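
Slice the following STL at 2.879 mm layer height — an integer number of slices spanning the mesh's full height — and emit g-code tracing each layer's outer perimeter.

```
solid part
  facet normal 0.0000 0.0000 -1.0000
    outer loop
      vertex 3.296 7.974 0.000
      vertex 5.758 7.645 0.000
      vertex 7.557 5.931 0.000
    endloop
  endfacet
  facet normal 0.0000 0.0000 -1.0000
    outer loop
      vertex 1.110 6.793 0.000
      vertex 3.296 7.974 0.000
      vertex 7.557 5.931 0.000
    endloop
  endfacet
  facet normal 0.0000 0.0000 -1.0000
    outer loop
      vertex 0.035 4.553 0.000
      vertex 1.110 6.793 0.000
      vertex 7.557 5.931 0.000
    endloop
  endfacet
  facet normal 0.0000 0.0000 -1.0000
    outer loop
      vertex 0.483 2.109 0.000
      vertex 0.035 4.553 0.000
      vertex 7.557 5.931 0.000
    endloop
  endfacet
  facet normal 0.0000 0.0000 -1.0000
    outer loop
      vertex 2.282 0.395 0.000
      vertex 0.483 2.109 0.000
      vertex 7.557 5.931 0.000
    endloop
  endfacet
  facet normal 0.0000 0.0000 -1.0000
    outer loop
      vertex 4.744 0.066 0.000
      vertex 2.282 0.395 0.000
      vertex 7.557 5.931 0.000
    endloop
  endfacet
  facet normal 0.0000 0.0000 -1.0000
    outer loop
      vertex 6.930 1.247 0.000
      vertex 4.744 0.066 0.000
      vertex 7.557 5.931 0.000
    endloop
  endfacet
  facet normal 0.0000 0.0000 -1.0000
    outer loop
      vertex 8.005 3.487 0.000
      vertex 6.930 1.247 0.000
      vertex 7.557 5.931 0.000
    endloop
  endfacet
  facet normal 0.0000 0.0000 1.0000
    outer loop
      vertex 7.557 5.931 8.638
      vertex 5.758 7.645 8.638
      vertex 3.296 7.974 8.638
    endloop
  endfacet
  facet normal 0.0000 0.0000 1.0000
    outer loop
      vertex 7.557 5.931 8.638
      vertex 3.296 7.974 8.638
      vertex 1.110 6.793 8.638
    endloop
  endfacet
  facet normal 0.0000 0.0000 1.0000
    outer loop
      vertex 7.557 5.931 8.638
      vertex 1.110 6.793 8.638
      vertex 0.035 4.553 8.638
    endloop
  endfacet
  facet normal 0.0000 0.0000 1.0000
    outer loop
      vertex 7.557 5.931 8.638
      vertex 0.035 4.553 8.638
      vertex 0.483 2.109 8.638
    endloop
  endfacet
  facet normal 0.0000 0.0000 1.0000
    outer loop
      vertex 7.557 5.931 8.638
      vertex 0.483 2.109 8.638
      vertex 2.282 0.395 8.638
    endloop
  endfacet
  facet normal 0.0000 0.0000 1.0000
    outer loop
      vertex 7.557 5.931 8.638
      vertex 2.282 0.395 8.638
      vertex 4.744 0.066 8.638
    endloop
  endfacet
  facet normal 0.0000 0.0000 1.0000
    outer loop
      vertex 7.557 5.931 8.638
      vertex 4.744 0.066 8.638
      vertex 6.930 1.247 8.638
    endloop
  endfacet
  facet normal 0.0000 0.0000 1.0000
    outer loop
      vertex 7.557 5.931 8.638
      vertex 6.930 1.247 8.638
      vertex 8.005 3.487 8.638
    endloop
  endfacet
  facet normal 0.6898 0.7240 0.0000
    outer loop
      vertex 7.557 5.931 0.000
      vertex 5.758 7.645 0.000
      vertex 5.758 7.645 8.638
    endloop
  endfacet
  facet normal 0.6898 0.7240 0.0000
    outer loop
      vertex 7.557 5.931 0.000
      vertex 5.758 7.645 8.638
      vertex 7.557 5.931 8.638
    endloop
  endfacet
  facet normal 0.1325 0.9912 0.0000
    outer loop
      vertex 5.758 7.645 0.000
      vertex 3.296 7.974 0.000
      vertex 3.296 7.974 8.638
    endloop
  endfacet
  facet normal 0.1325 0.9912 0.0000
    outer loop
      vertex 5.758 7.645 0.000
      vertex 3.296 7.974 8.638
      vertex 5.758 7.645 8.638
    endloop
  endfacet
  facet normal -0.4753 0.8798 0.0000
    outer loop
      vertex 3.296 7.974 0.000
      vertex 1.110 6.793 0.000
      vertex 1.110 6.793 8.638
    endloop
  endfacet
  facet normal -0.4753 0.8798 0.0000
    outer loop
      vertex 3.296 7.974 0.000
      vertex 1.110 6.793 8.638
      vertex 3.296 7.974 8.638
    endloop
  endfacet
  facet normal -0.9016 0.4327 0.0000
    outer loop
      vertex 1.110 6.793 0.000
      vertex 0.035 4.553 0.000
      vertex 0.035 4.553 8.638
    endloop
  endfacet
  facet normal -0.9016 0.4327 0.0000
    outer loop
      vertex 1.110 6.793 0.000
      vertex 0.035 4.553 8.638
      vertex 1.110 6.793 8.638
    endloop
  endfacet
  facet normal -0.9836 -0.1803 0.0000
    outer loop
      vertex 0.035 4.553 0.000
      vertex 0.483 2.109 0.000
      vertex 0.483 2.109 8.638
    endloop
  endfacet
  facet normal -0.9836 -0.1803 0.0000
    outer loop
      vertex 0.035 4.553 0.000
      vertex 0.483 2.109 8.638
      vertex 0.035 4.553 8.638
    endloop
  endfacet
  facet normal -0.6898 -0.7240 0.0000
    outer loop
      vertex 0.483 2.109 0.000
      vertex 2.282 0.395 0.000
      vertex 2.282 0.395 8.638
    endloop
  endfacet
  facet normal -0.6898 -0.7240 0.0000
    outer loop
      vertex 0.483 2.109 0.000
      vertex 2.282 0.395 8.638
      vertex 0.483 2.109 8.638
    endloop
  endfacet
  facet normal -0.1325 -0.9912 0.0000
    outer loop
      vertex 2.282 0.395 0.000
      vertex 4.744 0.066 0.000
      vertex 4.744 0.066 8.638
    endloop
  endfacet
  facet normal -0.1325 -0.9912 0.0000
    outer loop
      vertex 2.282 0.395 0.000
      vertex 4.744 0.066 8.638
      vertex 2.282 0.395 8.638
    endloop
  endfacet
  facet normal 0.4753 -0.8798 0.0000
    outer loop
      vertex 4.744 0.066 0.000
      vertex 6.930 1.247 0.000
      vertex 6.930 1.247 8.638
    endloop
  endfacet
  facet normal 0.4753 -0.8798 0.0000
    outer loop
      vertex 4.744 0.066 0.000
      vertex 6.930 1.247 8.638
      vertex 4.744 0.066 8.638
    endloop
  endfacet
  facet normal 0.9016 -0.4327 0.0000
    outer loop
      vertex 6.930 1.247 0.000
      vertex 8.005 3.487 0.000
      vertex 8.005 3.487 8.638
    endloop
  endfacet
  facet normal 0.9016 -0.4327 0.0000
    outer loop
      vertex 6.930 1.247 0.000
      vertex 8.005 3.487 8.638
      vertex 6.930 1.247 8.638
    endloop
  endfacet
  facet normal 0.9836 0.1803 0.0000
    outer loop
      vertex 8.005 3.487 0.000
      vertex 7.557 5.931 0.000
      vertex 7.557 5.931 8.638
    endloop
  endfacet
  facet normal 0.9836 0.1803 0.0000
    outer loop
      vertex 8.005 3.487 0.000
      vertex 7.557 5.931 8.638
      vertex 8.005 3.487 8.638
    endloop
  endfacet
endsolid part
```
; perimeter-only toolpath
G21 ; units = mm
G90 ; absolute positioning
G28 ; home
; layer 1
G0 Z2.879
G0 X7.557 Y5.931
G1 X5.758 Y7.645
G1 X3.296 Y7.974
G1 X1.110 Y6.793
G1 X0.035 Y4.553
G1 X0.483 Y2.109
G1 X2.282 Y0.395
G1 X4.744 Y0.066
G1 X6.930 Y1.247
G1 X8.005 Y3.487
G1 X7.557 Y5.931
; layer 2
G0 Z5.759
G0 X7.557 Y5.931
G1 X5.758 Y7.645
G1 X3.296 Y7.974
G1 X1.110 Y6.793
G1 X0.035 Y4.553
G1 X0.483 Y2.109
G1 X2.282 Y0.395
G1 X4.744 Y0.066
G1 X6.930 Y1.247
G1 X8.005 Y3.487
G1 X7.557 Y5.931
; layer 3
G0 Z8.638
G0 X7.557 Y5.931
G1 X5.758 Y7.645
G1 X3.296 Y7.974
G1 X1.110 Y6.793
G1 X0.035 Y4.553
G1 X0.483 Y2.109
G1 X2.282 Y0.395
G1 X4.744 Y0.066
G1 X6.930 Y1.247
G1 X8.005 Y3.487
G1 X7.557 Y5.931
M2 ; end

The solid is a regular 10-sided prism (a cylinder approximated with 10 flat sides), circumscribed radius ≈ 4.02 mm, height ≈ 8.64 mm. Slicing at Δz = 2.879 mm — 3 equal slices spanning the solid's height, so layer i sits at z = i·h/3 — gives 3 non-empty perimeters. Each is a 10-segment closed polygon; G0 lifts to the layer z and rapids to the start vertex, then G1 traces the edges.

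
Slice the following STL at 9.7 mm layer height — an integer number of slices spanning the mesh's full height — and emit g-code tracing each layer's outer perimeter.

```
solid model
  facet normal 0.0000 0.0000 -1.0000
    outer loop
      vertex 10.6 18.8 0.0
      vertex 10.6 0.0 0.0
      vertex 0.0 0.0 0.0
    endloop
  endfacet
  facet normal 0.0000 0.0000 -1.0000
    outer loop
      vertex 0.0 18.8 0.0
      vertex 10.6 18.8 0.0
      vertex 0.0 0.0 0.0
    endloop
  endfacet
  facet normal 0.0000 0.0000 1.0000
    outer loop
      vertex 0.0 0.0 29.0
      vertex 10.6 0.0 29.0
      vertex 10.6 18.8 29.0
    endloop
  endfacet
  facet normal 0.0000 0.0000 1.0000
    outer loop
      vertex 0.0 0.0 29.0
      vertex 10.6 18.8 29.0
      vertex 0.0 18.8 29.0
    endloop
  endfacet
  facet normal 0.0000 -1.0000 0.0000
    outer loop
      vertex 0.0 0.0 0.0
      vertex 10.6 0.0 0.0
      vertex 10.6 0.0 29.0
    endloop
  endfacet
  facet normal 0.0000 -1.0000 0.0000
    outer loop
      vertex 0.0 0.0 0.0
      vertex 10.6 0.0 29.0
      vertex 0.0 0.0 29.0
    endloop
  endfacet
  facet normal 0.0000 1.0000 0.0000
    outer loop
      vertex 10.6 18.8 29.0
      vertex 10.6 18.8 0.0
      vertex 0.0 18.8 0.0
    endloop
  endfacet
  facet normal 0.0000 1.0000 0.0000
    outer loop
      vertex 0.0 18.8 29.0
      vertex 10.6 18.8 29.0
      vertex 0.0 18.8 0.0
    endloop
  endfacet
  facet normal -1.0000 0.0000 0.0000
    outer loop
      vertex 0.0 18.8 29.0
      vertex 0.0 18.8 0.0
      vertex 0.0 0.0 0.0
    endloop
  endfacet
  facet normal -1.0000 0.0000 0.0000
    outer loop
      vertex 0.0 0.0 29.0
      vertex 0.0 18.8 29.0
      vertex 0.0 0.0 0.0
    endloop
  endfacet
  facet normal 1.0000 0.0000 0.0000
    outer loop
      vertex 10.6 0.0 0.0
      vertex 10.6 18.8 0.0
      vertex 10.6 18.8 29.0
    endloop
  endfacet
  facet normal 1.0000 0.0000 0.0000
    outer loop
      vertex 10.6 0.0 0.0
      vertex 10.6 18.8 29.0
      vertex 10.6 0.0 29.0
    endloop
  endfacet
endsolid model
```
; perimeter-only toolpath
G21 ; units = mm
G90 ; absolute positioning
G28 ; home
; layer 1
G0 Z9.7
G0 X0.0 Y0.0
G1 X10.6 Y0.0
G1 X10.6 Y18.8
G1 X0.0 Y18.8
G1 X0.0 Y0.0
; layer 2
G0 Z19.3
G0 X0.0 Y0.0
G1 X10.6 Y0.0
G1 X10.6 Y18.8
G1 X0.0 Y18.8
G1 X0.0 Y0.0
; layer 3
G0 Z29.0
G0 X0.0 Y0.0
G1 X10.6 Y0.0
G1 X10.6 Y18.8
G1 X0.0 Y18.8
G1 X0.0 Y0.0
M2 ; end

The solid is a rectangular box, roughly 10.6 × 18.8 mm footprint and 29 mm tall. Slicing at Δz = 9.7 mm — 3 equal slices spanning the solid's height, so layer i sits at z = i·h/3 — gives 3 non-empty perimeters. Each is a 4-segment closed polygon; G0 lifts to the layer z and rapids to the start vertex, then G1 traces the edges.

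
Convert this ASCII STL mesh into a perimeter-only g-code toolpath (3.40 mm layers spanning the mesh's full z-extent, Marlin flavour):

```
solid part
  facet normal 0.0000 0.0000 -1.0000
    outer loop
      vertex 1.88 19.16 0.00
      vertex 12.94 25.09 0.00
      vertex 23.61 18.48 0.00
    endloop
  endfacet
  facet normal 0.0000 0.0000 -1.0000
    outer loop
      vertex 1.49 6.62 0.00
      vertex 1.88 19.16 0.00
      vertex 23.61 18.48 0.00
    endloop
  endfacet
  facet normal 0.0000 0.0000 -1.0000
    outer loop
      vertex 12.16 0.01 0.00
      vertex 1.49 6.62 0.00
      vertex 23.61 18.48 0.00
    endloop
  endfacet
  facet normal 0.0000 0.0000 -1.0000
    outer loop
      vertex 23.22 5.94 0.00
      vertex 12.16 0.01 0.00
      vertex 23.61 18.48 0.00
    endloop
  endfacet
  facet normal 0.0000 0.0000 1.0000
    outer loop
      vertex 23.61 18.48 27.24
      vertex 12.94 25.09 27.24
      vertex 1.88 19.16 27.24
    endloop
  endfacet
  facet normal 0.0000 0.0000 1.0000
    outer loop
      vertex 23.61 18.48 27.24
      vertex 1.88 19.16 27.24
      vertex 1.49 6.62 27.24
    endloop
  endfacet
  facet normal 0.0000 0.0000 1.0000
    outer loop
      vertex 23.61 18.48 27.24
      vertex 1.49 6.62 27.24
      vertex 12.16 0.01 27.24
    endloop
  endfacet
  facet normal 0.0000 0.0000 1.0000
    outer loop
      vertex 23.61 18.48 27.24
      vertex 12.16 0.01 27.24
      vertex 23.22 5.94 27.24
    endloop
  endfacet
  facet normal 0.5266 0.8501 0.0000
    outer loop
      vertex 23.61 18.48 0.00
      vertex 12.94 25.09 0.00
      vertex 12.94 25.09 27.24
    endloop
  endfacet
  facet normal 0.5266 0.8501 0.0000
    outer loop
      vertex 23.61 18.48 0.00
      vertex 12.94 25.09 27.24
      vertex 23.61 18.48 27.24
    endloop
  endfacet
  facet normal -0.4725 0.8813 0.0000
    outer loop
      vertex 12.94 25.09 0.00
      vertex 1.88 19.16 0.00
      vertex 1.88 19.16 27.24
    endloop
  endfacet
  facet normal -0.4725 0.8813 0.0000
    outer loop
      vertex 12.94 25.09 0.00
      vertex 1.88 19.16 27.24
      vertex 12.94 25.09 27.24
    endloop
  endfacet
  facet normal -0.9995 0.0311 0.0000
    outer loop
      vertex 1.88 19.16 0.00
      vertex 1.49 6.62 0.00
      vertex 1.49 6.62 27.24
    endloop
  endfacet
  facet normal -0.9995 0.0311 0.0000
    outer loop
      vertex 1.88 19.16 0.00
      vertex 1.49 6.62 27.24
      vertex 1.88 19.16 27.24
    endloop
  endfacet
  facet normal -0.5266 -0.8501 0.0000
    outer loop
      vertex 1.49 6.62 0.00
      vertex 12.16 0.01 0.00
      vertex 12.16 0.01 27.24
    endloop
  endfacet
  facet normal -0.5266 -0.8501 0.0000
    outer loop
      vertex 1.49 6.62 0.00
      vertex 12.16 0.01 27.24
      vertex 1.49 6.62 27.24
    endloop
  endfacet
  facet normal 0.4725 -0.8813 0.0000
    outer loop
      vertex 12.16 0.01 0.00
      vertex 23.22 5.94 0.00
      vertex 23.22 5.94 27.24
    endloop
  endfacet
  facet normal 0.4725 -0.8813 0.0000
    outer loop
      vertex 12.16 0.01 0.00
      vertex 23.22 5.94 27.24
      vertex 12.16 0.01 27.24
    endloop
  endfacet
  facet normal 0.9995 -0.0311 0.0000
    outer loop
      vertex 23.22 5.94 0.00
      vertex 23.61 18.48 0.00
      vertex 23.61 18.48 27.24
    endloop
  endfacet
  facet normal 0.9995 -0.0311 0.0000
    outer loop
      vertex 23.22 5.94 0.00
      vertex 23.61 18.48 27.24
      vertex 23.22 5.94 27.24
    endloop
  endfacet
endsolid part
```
; perimeter-only toolpath
G21 ; units = mm
G90 ; absolute positioning
G28 ; home
; layer 1
G0 Z3.40
G0 X23.61 Y18.48
G1 X12.94 Y25.09
G1 X1.88 Y19.16
G1 X1.49 Y6.62
G1 X12.16 Y0.01
G1 X23.22 Y5.94
G1 X23.61 Y18.48
; layer 2
G0 Z6.81
G0 X23.61 Y18.48
G1 X12.94 Y25.09
G1 X1.88 Y19.16
G1 X1.49 Y6.62
G1 X12.16 Y0.01
G1 X23.22 Y5.94
G1 X23.61 Y18.48
; layer 3
G0 Z10.21
G0 X23.61 Y18.48
G1 X12.94 Y25.09
G1 X1.88 Y19.16
G1 X1.49 Y6.62
G1 X12.16 Y0.01
G1 X23.22 Y5.94
G1 X23.61 Y18.48
; layer 4
G0 Z13.62
G0 X23.61 Y18.48
G1 X12.94 Y25.09
G1 X1.88 Y19.16
G1 X1.49 Y6.62
G1 X12.16 Y0.01
G1 X23.22 Y5.94
G1 X23.61 Y18.48
; layer 5
G0 Z17.02
G0 X23.61 Y18.48
G1 X12.94 Y25.09
G1 X1.88 Y19.16
G1 X1.49 Y6.62
G1 X12.16 Y0.01
G1 X23.22 Y5.94
G1 X23.61 Y18.48
; layer 6
G0 Z20.43
G0 X23.61 Y18.48
G1 X12.94 Y25.09
G1 X1.88 Y19.16
G1 X1.49 Y6.62
G1 X12.16 Y0.01
G1 X23.22 Y5.94
G1 X23.61 Y18.48
; layer 7
G0 Z23.83
G0 X23.61 Y18.48
G1 X12.94 Y25.09
G1 X1.88 Y19.16
G1 X1.49 Y6.62
G1 X12.16 Y0.01
G1 X23.22 Y5.94
G1 X23.61 Y18.48
; layer 8
G0 Z27.24
G0 X23.61 Y18.48
G1 X12.94 Y25.09
G1 X1.88 Y19.16
G1 X1.49 Y6.62
G1 X12.16 Y0.01
G1 X23.22 Y5.94
G1 X23.61 Y18.48
M2 ; end

The solid is a regular 6-sided prism (a cylinder approximated with 6 flat sides), circumscribed radius ≈ 12.6 mm, height ≈ 27.2 mm. Slicing at Δz = 3.40 mm — 8 equal slices spanning the solid's height, so layer i sits at z = i·h/8 — gives 8 non-empty perimeters. Each is a 6-segment closed polygon; G0 lifts to the layer z and rapids to the start vertex, then G1 traces the edges.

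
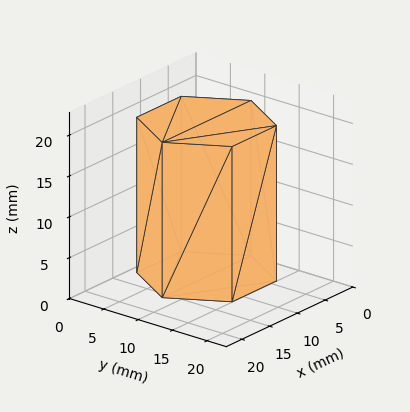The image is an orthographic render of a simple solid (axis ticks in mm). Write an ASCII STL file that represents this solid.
Reading the render: the shape is a regular 6-sided prism (a cylinder approximated with 6 flat sides), circumscribed radius ≈ 8 mm, height ≈ 19 mm (dimensions read to the nearest mm from the axis ticks). For the STL, each face is triangulated and given an outward normal.

solid part
  facet normal 0.0000 0.0000 -1.0000
    outer loop
      vertex 4.00 14.93 0.00
      vertex 12.00 14.93 0.00
      vertex 16.00 8.00 0.00
    endloop
  endfacet
  facet normal 0.0000 0.0000 -1.0000
    outer loop
      vertex 0.00 8.00 0.00
      vertex 4.00 14.93 0.00
      vertex 16.00 8.00 0.00
    endloop
  endfacet
  facet normal 0.0000 0.0000 -1.0000
    outer loop
      vertex 4.00 1.07 0.00
      vertex 0.00 8.00 0.00
      vertex 16.00 8.00 0.00
    endloop
  endfacet
  facet normal 0.0000 0.0000 -1.0000
    outer loop
      vertex 12.00 1.07 0.00
      vertex 4.00 1.07 0.00
      vertex 16.00 8.00 0.00
    endloop
  endfacet
  facet normal 0.0000 0.0000 1.0000
    outer loop
      vertex 16.00 8.00 19.00
      vertex 12.00 14.93 19.00
      vertex 4.00 14.93 19.00
    endloop
  endfacet
  facet normal 0.0000 0.0000 1.0000
    outer loop
      vertex 16.00 8.00 19.00
      vertex 4.00 14.93 19.00
      vertex 0.00 8.00 19.00
    endloop
  endfacet
  facet normal 0.0000 0.0000 1.0000
    outer loop
      vertex 16.00 8.00 19.00
      vertex 0.00 8.00 19.00
      vertex 4.00 1.07 19.00
    endloop
  endfacet
  facet normal 0.0000 0.0000 1.0000
    outer loop
      vertex 16.00 8.00 19.00
      vertex 4.00 1.07 19.00
      vertex 12.00 1.07 19.00
    endloop
  endfacet
  facet normal 0.8661 0.4999 0.0000
    outer loop
      vertex 16.00 8.00 0.00
      vertex 12.00 14.93 0.00
      vertex 12.00 14.93 19.00
    endloop
  endfacet
  facet normal 0.8661 0.4999 0.0000
    outer loop
      vertex 16.00 8.00 0.00
      vertex 12.00 14.93 19.00
      vertex 16.00 8.00 19.00
    endloop
  endfacet
  facet normal 0.0000 1.0000 0.0000
    outer loop
      vertex 12.00 14.93 0.00
      vertex 4.00 14.93 0.00
      vertex 4.00 14.93 19.00
    endloop
  endfacet
  facet normal 0.0000 1.0000 0.0000
    outer loop
      vertex 12.00 14.93 0.00
      vertex 4.00 14.93 19.00
      vertex 12.00 14.93 19.00
    endloop
  endfacet
  facet normal -0.8661 0.4999 0.0000
    outer loop
      vertex 4.00 14.93 0.00
      vertex 0.00 8.00 0.00
      vertex 0.00 8.00 19.00
    endloop
  endfacet
  facet normal -0.8661 0.4999 0.0000
    outer loop
      vertex 4.00 14.93 0.00
      vertex 0.00 8.00 19.00
      vertex 4.00 14.93 19.00
    endloop
  endfacet
  facet normal -0.8661 -0.4999 0.0000
    outer loop
      vertex 0.00 8.00 0.00
      vertex 4.00 1.07 0.00
      vertex 4.00 1.07 19.00
    endloop
  endfacet
  facet normal -0.8661 -0.4999 0.0000
    outer loop
      vertex 0.00 8.00 0.00
      vertex 4.00 1.07 19.00
      vertex 0.00 8.00 19.00
    endloop
  endfacet
  facet normal 0.0000 -1.0000 0.0000
    outer loop
      vertex 4.00 1.07 0.00
      vertex 12.00 1.07 0.00
      vertex 12.00 1.07 19.00
    endloop
  endfacet
  facet normal 0.0000 -1.0000 0.0000
    outer loop
      vertex 4.00 1.07 0.00
      vertex 12.00 1.07 19.00
      vertex 4.00 1.07 19.00
    endloop
  endfacet
  facet normal 0.8661 -0.4999 0.0000
    outer loop
      vertex 12.00 1.07 0.00
      vertex 16.00 8.00 0.00
      vertex 16.00 8.00 19.00
    endloop
  endfacet
  facet normal 0.8661 -0.4999 0.0000
    outer loop
      vertex 12.00 1.07 0.00
      vertex 16.00 8.00 19.00
      vertex 12.00 1.07 19.00
    endloop
  endfacet
endsolid part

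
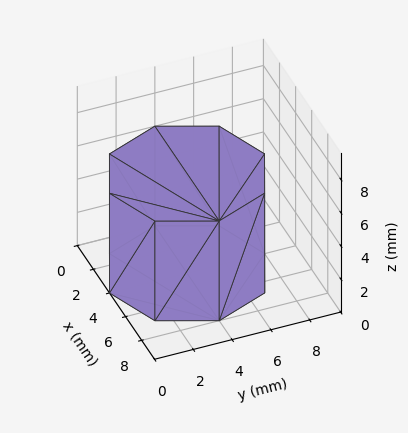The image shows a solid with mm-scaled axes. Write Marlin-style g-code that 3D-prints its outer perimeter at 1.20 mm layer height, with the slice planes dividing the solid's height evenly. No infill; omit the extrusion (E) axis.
Reading the render: the shape is a regular 8-sided prism (a cylinder approximated with 8 flat sides), circumscribed radius ≈ 4 mm, height ≈ 6 mm (dimensions read to the nearest mm from the axis ticks). For the g-code, the solid's height is divided into equal slices at the stated Δz and each level perimeter traced with G1 moves after a G0 lift.

; perimeter-only toolpath
G21 ; units = mm
G90 ; absolute positioning
G28 ; home
; layer 1
G0 Z1.20
G0 X8.00 Y4.00
G1 X6.83 Y6.83
G1 X4.00 Y8.00
G1 X1.17 Y6.83
G1 X0.00 Y4.00
G1 X1.17 Y1.17
G1 X4.00 Y0.00
G1 X6.83 Y1.17
G1 X8.00 Y4.00
; layer 2
G0 Z2.40
G0 X8.00 Y4.00
G1 X6.83 Y6.83
G1 X4.00 Y8.00
G1 X1.17 Y6.83
G1 X0.00 Y4.00
G1 X1.17 Y1.17
G1 X4.00 Y0.00
G1 X6.83 Y1.17
G1 X8.00 Y4.00
; layer 3
G0 Z3.60
G0 X8.00 Y4.00
G1 X6.83 Y6.83
G1 X4.00 Y8.00
G1 X1.17 Y6.83
G1 X0.00 Y4.00
G1 X1.17 Y1.17
G1 X4.00 Y0.00
G1 X6.83 Y1.17
G1 X8.00 Y4.00
; layer 4
G0 Z4.80
G0 X8.00 Y4.00
G1 X6.83 Y6.83
G1 X4.00 Y8.00
G1 X1.17 Y6.83
G1 X0.00 Y4.00
G1 X1.17 Y1.17
G1 X4.00 Y0.00
G1 X6.83 Y1.17
G1 X8.00 Y4.00
; layer 5
G0 Z6.00
G0 X8.00 Y4.00
G1 X6.83 Y6.83
G1 X4.00 Y8.00
G1 X1.17 Y6.83
G1 X0.00 Y4.00
G1 X1.17 Y1.17
G1 X4.00 Y0.00
G1 X6.83 Y1.17
G1 X8.00 Y4.00
M2 ; end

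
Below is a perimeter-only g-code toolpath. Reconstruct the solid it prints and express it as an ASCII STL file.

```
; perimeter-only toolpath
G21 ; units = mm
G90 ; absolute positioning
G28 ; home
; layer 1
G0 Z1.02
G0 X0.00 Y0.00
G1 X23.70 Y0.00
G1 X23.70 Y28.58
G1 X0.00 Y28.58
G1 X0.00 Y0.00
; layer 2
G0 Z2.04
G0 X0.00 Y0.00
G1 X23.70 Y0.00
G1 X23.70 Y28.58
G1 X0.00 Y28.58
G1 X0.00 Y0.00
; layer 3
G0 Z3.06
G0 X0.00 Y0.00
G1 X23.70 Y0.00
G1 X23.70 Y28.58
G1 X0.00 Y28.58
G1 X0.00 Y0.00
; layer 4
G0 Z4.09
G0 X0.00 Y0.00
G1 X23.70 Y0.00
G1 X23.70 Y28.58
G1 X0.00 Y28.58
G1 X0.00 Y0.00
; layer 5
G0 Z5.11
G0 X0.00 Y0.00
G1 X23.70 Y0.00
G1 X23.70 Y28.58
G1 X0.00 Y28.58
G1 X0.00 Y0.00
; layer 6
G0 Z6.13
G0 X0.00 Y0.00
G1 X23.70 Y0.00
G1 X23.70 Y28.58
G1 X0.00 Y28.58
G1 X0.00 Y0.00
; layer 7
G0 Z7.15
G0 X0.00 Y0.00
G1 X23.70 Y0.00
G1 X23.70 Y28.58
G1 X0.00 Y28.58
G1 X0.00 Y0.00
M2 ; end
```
solid part
  facet normal 0.0000 0.0000 -1.0000
    outer loop
      vertex 23.70 28.58 0.00
      vertex 23.70 0.00 0.00
      vertex 0.00 0.00 0.00
    endloop
  endfacet
  facet normal 0.0000 0.0000 -1.0000
    outer loop
      vertex 0.00 28.58 0.00
      vertex 23.70 28.58 0.00
      vertex 0.00 0.00 0.00
    endloop
  endfacet
  facet normal 0.0000 0.0000 1.0000
    outer loop
      vertex 0.00 0.00 7.15
      vertex 23.70 0.00 7.15
      vertex 23.70 28.58 7.15
    endloop
  endfacet
  facet normal 0.0000 0.0000 1.0000
    outer loop
      vertex 0.00 0.00 7.15
      vertex 23.70 28.58 7.15
      vertex 0.00 28.58 7.15
    endloop
  endfacet
  facet normal 0.0000 -1.0000 0.0000
    outer loop
      vertex 0.00 0.00 0.00
      vertex 23.70 0.00 0.00
      vertex 23.70 0.00 7.15
    endloop
  endfacet
  facet normal 0.0000 -1.0000 0.0000
    outer loop
      vertex 0.00 0.00 0.00
      vertex 23.70 0.00 7.15
      vertex 0.00 0.00 7.15
    endloop
  endfacet
  facet normal 0.0000 1.0000 0.0000
    outer loop
      vertex 23.70 28.58 7.15
      vertex 23.70 28.58 0.00
      vertex 0.00 28.58 0.00
    endloop
  endfacet
  facet normal 0.0000 1.0000 0.0000
    outer loop
      vertex 0.00 28.58 7.15
      vertex 23.70 28.58 7.15
      vertex 0.00 28.58 0.00
    endloop
  endfacet
  facet normal -1.0000 0.0000 0.0000
    outer loop
      vertex 0.00 28.58 7.15
      vertex 0.00 28.58 0.00
      vertex 0.00 0.00 0.00
    endloop
  endfacet
  facet normal -1.0000 0.0000 0.0000
    outer loop
      vertex 0.00 0.00 7.15
      vertex 0.00 28.58 7.15
      vertex 0.00 0.00 0.00
    endloop
  endfacet
  facet normal 1.0000 0.0000 0.0000
    outer loop
      vertex 23.70 0.00 0.00
      vertex 23.70 28.58 0.00
      vertex 23.70 28.58 7.15
    endloop
  endfacet
  facet normal 1.0000 0.0000 0.0000
    outer loop
      vertex 23.70 0.00 0.00
      vertex 23.70 28.58 7.15
      vertex 23.70 0.00 7.15
    endloop
  endfacet
endsolid part

The G0 Z moves step by Δz≈1.02 mm. Every layer's G1 loop is the same polygon, so the solid is a straight extrusion of it from z=0 to z≈7.15. Closing with flat bottom and top caps and triangulating gives 12 facets — a rectangular box, roughly 23.7 × 28.6 mm footprint and 7.15 mm tall.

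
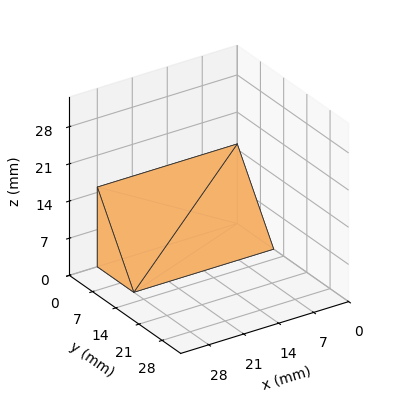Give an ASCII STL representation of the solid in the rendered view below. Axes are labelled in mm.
Reading the render: the shape is a wedge (ramp): 28 × 11 mm base, rising to 15 mm along the y=0 edge and sloping linearly to z=0 at y=11 (dimensions read to the nearest mm from the axis ticks). For the STL, each face is triangulated and given an outward normal.

solid part
  facet normal 0.0000 0.0000 -1.0000
    outer loop
      vertex 28.000 11.000 0.000
      vertex 28.000 0.000 0.000
      vertex 0.000 0.000 0.000
    endloop
  endfacet
  facet normal 0.0000 0.0000 -1.0000
    outer loop
      vertex 0.000 11.000 0.000
      vertex 28.000 11.000 0.000
      vertex 0.000 0.000 0.000
    endloop
  endfacet
  facet normal 0.0000 -1.0000 0.0000
    outer loop
      vertex 0.000 0.000 0.000
      vertex 28.000 0.000 0.000
      vertex 28.000 0.000 15.000
    endloop
  endfacet
  facet normal 0.0000 -1.0000 0.0000
    outer loop
      vertex 0.000 0.000 0.000
      vertex 28.000 0.000 15.000
      vertex 0.000 0.000 15.000
    endloop
  endfacet
  facet normal 0.0000 0.8064 0.5914
    outer loop
      vertex 0.000 0.000 15.000
      vertex 28.000 0.000 15.000
      vertex 28.000 11.000 0.000
    endloop
  endfacet
  facet normal 0.0000 0.8064 0.5914
    outer loop
      vertex 0.000 0.000 15.000
      vertex 28.000 11.000 0.000
      vertex 0.000 11.000 0.000
    endloop
  endfacet
  facet normal -1.0000 0.0000 0.0000
    outer loop
      vertex 0.000 0.000 15.000
      vertex 0.000 11.000 0.000
      vertex 0.000 0.000 0.000
    endloop
  endfacet
  facet normal 1.0000 0.0000 0.0000
    outer loop
      vertex 28.000 0.000 0.000
      vertex 28.000 11.000 0.000
      vertex 28.000 0.000 15.000
    endloop
  endfacet
endsolid part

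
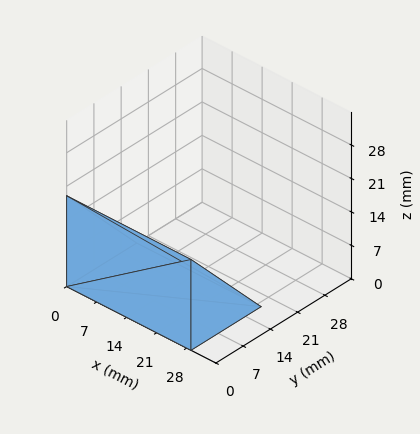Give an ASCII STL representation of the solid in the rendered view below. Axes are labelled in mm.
Reading the render: the shape is a wedge (ramp): 29 × 18 mm base, rising to 19 mm along the y=0 edge and sloping linearly to z=0 at y=18 (dimensions read to the nearest mm from the axis ticks). For the STL, each face is triangulated and given an outward normal.

solid part
  facet normal 0.0000 0.0000 -1.0000
    outer loop
      vertex 29.000 18.000 0.000
      vertex 29.000 0.000 0.000
      vertex 0.000 0.000 0.000
    endloop
  endfacet
  facet normal 0.0000 0.0000 -1.0000
    outer loop
      vertex 0.000 18.000 0.000
      vertex 29.000 18.000 0.000
      vertex 0.000 0.000 0.000
    endloop
  endfacet
  facet normal 0.0000 -1.0000 0.0000
    outer loop
      vertex 0.000 0.000 0.000
      vertex 29.000 0.000 0.000
      vertex 29.000 0.000 19.000
    endloop
  endfacet
  facet normal 0.0000 -1.0000 0.0000
    outer loop
      vertex 0.000 0.000 0.000
      vertex 29.000 0.000 19.000
      vertex 0.000 0.000 19.000
    endloop
  endfacet
  facet normal 0.0000 0.7260 0.6877
    outer loop
      vertex 0.000 0.000 19.000
      vertex 29.000 0.000 19.000
      vertex 29.000 18.000 0.000
    endloop
  endfacet
  facet normal 0.0000 0.7260 0.6877
    outer loop
      vertex 0.000 0.000 19.000
      vertex 29.000 18.000 0.000
      vertex 0.000 18.000 0.000
    endloop
  endfacet
  facet normal -1.0000 0.0000 0.0000
    outer loop
      vertex 0.000 0.000 19.000
      vertex 0.000 18.000 0.000
      vertex 0.000 0.000 0.000
    endloop
  endfacet
  facet normal 1.0000 0.0000 0.0000
    outer loop
      vertex 29.000 0.000 0.000
      vertex 29.000 18.000 0.000
      vertex 29.000 0.000 19.000
    endloop
  endfacet
endsolid part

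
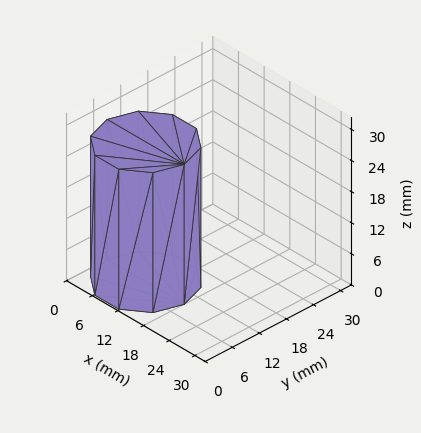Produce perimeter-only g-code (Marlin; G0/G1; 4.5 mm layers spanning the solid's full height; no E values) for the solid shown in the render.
Reading the render: the shape is a regular 10-sided prism (a cylinder approximated with 10 flat sides), circumscribed radius ≈ 9 mm, height ≈ 27 mm (dimensions read to the nearest mm from the axis ticks). For the g-code, the solid's height is divided into equal slices at the stated Δz and each level perimeter traced with G1 moves after a G0 lift.

; perimeter-only toolpath
G21 ; units = mm
G90 ; absolute positioning
G28 ; home
; layer 1
G0 Z4.5
G0 X18.0 Y9.0
G1 X16.3 Y14.3
G1 X11.8 Y17.6
G1 X6.2 Y17.6
G1 X1.7 Y14.3
G1 X0.0 Y9.0
G1 X1.7 Y3.7
G1 X6.2 Y0.4
G1 X11.8 Y0.4
G1 X16.3 Y3.7
G1 X18.0 Y9.0
; layer 2
G0 Z9.0
G0 X18.0 Y9.0
G1 X16.3 Y14.3
G1 X11.8 Y17.6
G1 X6.2 Y17.6
G1 X1.7 Y14.3
G1 X0.0 Y9.0
G1 X1.7 Y3.7
G1 X6.2 Y0.4
G1 X11.8 Y0.4
G1 X16.3 Y3.7
G1 X18.0 Y9.0
; layer 3
G0 Z13.5
G0 X18.0 Y9.0
G1 X16.3 Y14.3
G1 X11.8 Y17.6
G1 X6.2 Y17.6
G1 X1.7 Y14.3
G1 X0.0 Y9.0
G1 X1.7 Y3.7
G1 X6.2 Y0.4
G1 X11.8 Y0.4
G1 X16.3 Y3.7
G1 X18.0 Y9.0
; layer 4
G0 Z18.0
G0 X18.0 Y9.0
G1 X16.3 Y14.3
G1 X11.8 Y17.6
G1 X6.2 Y17.6
G1 X1.7 Y14.3
G1 X0.0 Y9.0
G1 X1.7 Y3.7
G1 X6.2 Y0.4
G1 X11.8 Y0.4
G1 X16.3 Y3.7
G1 X18.0 Y9.0
; layer 5
G0 Z22.5
G0 X18.0 Y9.0
G1 X16.3 Y14.3
G1 X11.8 Y17.6
G1 X6.2 Y17.6
G1 X1.7 Y14.3
G1 X0.0 Y9.0
G1 X1.7 Y3.7
G1 X6.2 Y0.4
G1 X11.8 Y0.4
G1 X16.3 Y3.7
G1 X18.0 Y9.0
; layer 6
G0 Z27.0
G0 X18.0 Y9.0
G1 X16.3 Y14.3
G1 X11.8 Y17.6
G1 X6.2 Y17.6
G1 X1.7 Y14.3
G1 X0.0 Y9.0
G1 X1.7 Y3.7
G1 X6.2 Y0.4
G1 X11.8 Y0.4
G1 X16.3 Y3.7
G1 X18.0 Y9.0
M2 ; end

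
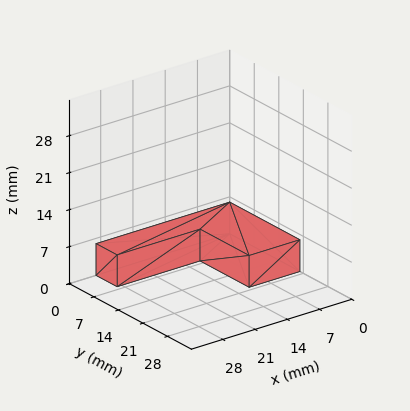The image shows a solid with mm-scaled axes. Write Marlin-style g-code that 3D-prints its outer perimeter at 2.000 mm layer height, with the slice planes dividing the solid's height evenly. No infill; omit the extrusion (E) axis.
Reading the render: the shape is an L-shaped prism: outer 29 × 20 mm, arm thicknesses ≈ 6 mm (horizontal) and 11 mm (vertical), extruded 6 mm in z (dimensions read to the nearest mm from the axis ticks). For the g-code, the solid's height is divided into equal slices at the stated Δz and each level perimeter traced with G1 moves after a G0 lift.

; perimeter-only toolpath
G21 ; units = mm
G90 ; absolute positioning
G28 ; home
; layer 1
G0 Z2.000
G0 X0.000 Y0.000
G1 X29.000 Y0.000
G1 X29.000 Y6.000
G1 X11.000 Y6.000
G1 X11.000 Y20.000
G1 X0.000 Y20.000
G1 X0.000 Y0.000
; layer 2
G0 Z4.000
G0 X0.000 Y0.000
G1 X29.000 Y0.000
G1 X29.000 Y6.000
G1 X11.000 Y6.000
G1 X11.000 Y20.000
G1 X0.000 Y20.000
G1 X0.000 Y0.000
; layer 3
G0 Z6.000
G0 X0.000 Y0.000
G1 X29.000 Y0.000
G1 X29.000 Y6.000
G1 X11.000 Y6.000
G1 X11.000 Y20.000
G1 X0.000 Y20.000
G1 X0.000 Y0.000
M2 ; end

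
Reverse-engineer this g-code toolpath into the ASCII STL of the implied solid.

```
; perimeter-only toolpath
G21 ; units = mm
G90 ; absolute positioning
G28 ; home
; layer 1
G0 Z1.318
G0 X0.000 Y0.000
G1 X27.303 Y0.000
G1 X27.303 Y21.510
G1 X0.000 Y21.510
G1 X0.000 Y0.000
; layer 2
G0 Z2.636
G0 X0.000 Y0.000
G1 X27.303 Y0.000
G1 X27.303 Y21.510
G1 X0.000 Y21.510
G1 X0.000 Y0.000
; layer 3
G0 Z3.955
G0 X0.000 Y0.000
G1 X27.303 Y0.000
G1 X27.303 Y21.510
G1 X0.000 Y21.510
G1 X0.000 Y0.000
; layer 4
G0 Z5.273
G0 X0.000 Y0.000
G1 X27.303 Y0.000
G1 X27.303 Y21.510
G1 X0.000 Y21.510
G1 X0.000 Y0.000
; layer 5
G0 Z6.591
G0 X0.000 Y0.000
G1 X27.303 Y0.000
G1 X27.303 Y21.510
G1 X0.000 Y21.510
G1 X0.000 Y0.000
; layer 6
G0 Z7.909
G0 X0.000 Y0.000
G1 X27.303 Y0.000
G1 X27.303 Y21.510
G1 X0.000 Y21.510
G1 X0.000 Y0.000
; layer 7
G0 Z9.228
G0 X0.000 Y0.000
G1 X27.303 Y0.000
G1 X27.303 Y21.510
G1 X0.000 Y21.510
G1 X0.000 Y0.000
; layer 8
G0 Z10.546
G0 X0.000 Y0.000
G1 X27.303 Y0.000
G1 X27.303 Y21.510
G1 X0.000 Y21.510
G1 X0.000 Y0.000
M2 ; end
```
solid part
  facet normal 0.0000 0.0000 -1.0000
    outer loop
      vertex 27.303 21.510 0.000
      vertex 27.303 0.000 0.000
      vertex 0.000 0.000 0.000
    endloop
  endfacet
  facet normal 0.0000 0.0000 -1.0000
    outer loop
      vertex 0.000 21.510 0.000
      vertex 27.303 21.510 0.000
      vertex 0.000 0.000 0.000
    endloop
  endfacet
  facet normal 0.0000 0.0000 1.0000
    outer loop
      vertex 0.000 0.000 10.546
      vertex 27.303 0.000 10.546
      vertex 27.303 21.510 10.546
    endloop
  endfacet
  facet normal 0.0000 0.0000 1.0000
    outer loop
      vertex 0.000 0.000 10.546
      vertex 27.303 21.510 10.546
      vertex 0.000 21.510 10.546
    endloop
  endfacet
  facet normal 0.0000 -1.0000 0.0000
    outer loop
      vertex 0.000 0.000 0.000
      vertex 27.303 0.000 0.000
      vertex 27.303 0.000 10.546
    endloop
  endfacet
  facet normal 0.0000 -1.0000 0.0000
    outer loop
      vertex 0.000 0.000 0.000
      vertex 27.303 0.000 10.546
      vertex 0.000 0.000 10.546
    endloop
  endfacet
  facet normal 0.0000 1.0000 0.0000
    outer loop
      vertex 27.303 21.510 10.546
      vertex 27.303 21.510 0.000
      vertex 0.000 21.510 0.000
    endloop
  endfacet
  facet normal 0.0000 1.0000 0.0000
    outer loop
      vertex 0.000 21.510 10.546
      vertex 27.303 21.510 10.546
      vertex 0.000 21.510 0.000
    endloop
  endfacet
  facet normal -1.0000 0.0000 0.0000
    outer loop
      vertex 0.000 21.510 10.546
      vertex 0.000 21.510 0.000
      vertex 0.000 0.000 0.000
    endloop
  endfacet
  facet normal -1.0000 0.0000 0.0000
    outer loop
      vertex 0.000 0.000 10.546
      vertex 0.000 21.510 10.546
      vertex 0.000 0.000 0.000
    endloop
  endfacet
  facet normal 1.0000 0.0000 0.0000
    outer loop
      vertex 27.303 0.000 0.000
      vertex 27.303 21.510 0.000
      vertex 27.303 21.510 10.546
    endloop
  endfacet
  facet normal 1.0000 0.0000 0.0000
    outer loop
      vertex 27.303 0.000 0.000
      vertex 27.303 21.510 10.546
      vertex 27.303 0.000 10.546
    endloop
  endfacet
endsolid part

The G0 Z moves step by Δz≈1.318 mm. Every layer's G1 loop is the same polygon, so the solid is a straight extrusion of it from z=0 to z≈10.5. Closing with flat bottom and top caps and triangulating gives 12 facets — a rectangular box, roughly 27.3 × 21.5 mm footprint and 10.5 mm tall.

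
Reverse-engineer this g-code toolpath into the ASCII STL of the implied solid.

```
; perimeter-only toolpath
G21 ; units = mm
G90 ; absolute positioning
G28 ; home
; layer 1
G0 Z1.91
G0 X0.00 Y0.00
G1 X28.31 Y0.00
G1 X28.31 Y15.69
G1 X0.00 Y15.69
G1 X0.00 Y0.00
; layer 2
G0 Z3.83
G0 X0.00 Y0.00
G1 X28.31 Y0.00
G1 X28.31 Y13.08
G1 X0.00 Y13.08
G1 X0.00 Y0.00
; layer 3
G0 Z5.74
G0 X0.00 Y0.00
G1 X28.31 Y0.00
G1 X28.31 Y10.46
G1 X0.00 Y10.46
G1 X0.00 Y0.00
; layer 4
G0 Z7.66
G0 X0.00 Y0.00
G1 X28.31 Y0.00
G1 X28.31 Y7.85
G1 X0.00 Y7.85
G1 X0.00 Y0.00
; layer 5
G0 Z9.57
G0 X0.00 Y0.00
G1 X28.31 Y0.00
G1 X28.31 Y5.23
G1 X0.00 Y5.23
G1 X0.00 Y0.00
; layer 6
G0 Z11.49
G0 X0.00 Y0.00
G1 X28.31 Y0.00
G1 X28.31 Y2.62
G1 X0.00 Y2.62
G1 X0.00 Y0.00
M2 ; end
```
solid part
  facet normal 0.0000 0.0000 -1.0000
    outer loop
      vertex 28.31 18.31 0.00
      vertex 28.31 0.00 0.00
      vertex 0.00 0.00 0.00
    endloop
  endfacet
  facet normal 0.0000 0.0000 -1.0000
    outer loop
      vertex 0.00 18.31 0.00
      vertex 28.31 18.31 0.00
      vertex 0.00 0.00 0.00
    endloop
  endfacet
  facet normal 0.0000 -1.0000 0.0000
    outer loop
      vertex 0.00 0.00 0.00
      vertex 28.31 0.00 0.00
      vertex 28.31 0.00 13.40
    endloop
  endfacet
  facet normal 0.0000 -1.0000 0.0000
    outer loop
      vertex 0.00 0.00 0.00
      vertex 28.31 0.00 13.40
      vertex 0.00 0.00 13.40
    endloop
  endfacet
  facet normal 0.0000 0.5906 0.8070
    outer loop
      vertex 0.00 0.00 13.40
      vertex 28.31 0.00 13.40
      vertex 28.31 18.31 0.00
    endloop
  endfacet
  facet normal 0.0000 0.5906 0.8070
    outer loop
      vertex 0.00 0.00 13.40
      vertex 28.31 18.31 0.00
      vertex 0.00 18.31 0.00
    endloop
  endfacet
  facet normal -1.0000 0.0000 0.0000
    outer loop
      vertex 0.00 0.00 13.40
      vertex 0.00 18.31 0.00
      vertex 0.00 0.00 0.00
    endloop
  endfacet
  facet normal 1.0000 0.0000 0.0000
    outer loop
      vertex 28.31 0.00 0.00
      vertex 28.31 18.31 0.00
      vertex 28.31 0.00 13.40
    endloop
  endfacet
endsolid part

The G0 Z moves step by Δz≈1.91 mm. The G1 loops shrink linearly with z, so the solid tapers from its base footprint up to z≈13.4. Closing with a flat bottom cap and the tapered top and triangulating gives 8 facets — a wedge (ramp): 28.3 × 18.3 mm base, rising to 13.4 mm along the y=0 edge and sloping linearly to z=0 at y=18.3.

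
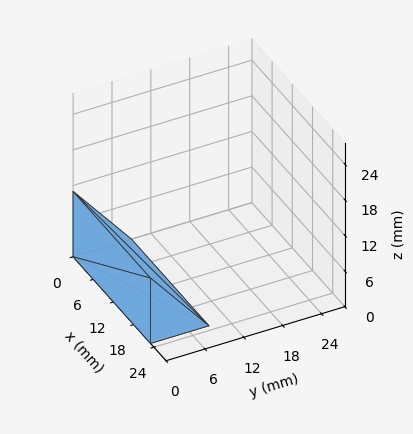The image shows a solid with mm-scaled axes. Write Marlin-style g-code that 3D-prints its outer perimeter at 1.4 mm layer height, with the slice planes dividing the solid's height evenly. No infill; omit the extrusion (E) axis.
Reading the render: the shape is a wedge (ramp): 23 × 9 mm base, rising to 11 mm along the y=0 edge and sloping linearly to z=0 at y=9 (dimensions read to the nearest mm from the axis ticks). For the g-code, the solid's height is divided into equal slices at the stated Δz and each level perimeter traced with G1 moves after a G0 lift.

; perimeter-only toolpath
G21 ; units = mm
G90 ; absolute positioning
G28 ; home
; layer 1
G0 Z1.4
G0 X0.0 Y0.0
G1 X23.0 Y0.0
G1 X23.0 Y7.9
G1 X0.0 Y7.9
G1 X0.0 Y0.0
; layer 2
G0 Z2.8
G0 X0.0 Y0.0
G1 X23.0 Y0.0
G1 X23.0 Y6.8
G1 X0.0 Y6.8
G1 X0.0 Y0.0
; layer 3
G0 Z4.1
G0 X0.0 Y0.0
G1 X23.0 Y0.0
G1 X23.0 Y5.6
G1 X0.0 Y5.6
G1 X0.0 Y0.0
; layer 4
G0 Z5.5
G0 X0.0 Y0.0
G1 X23.0 Y0.0
G1 X23.0 Y4.5
G1 X0.0 Y4.5
G1 X0.0 Y0.0
; layer 5
G0 Z6.9
G0 X0.0 Y0.0
G1 X23.0 Y0.0
G1 X23.0 Y3.4
G1 X0.0 Y3.4
G1 X0.0 Y0.0
; layer 6
G0 Z8.2
G0 X0.0 Y0.0
G1 X23.0 Y0.0
G1 X23.0 Y2.2
G1 X0.0 Y2.2
G1 X0.0 Y0.0
; layer 7
G0 Z9.6
G0 X0.0 Y0.0
G1 X23.0 Y0.0
G1 X23.0 Y1.1
G1 X0.0 Y1.1
G1 X0.0 Y0.0
M2 ; end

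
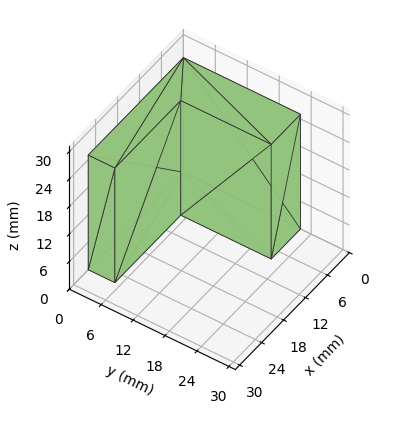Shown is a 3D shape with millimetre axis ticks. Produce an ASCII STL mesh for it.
Reading the render: the shape is an L-shaped prism: outer 26 × 22 mm, arm thicknesses ≈ 5 mm (horizontal) and 8 mm (vertical), extruded 25 mm in z (dimensions read to the nearest mm from the axis ticks). For the STL, each face is triangulated and given an outward normal.

solid part
  facet normal 0.0000 0.0000 -1.0000
    outer loop
      vertex 26.0 5.0 0.0
      vertex 26.0 0.0 0.0
      vertex 0.0 0.0 0.0
    endloop
  endfacet
  facet normal 0.0000 0.0000 -1.0000
    outer loop
      vertex 8.0 5.0 0.0
      vertex 26.0 5.0 0.0
      vertex 0.0 0.0 0.0
    endloop
  endfacet
  facet normal 0.0000 0.0000 -1.0000
    outer loop
      vertex 8.0 22.0 0.0
      vertex 8.0 5.0 0.0
      vertex 0.0 0.0 0.0
    endloop
  endfacet
  facet normal 0.0000 0.0000 -1.0000
    outer loop
      vertex 0.0 22.0 0.0
      vertex 8.0 22.0 0.0
      vertex 0.0 0.0 0.0
    endloop
  endfacet
  facet normal 0.0000 0.0000 1.0000
    outer loop
      vertex 0.0 0.0 25.0
      vertex 26.0 0.0 25.0
      vertex 26.0 5.0 25.0
    endloop
  endfacet
  facet normal 0.0000 0.0000 1.0000
    outer loop
      vertex 0.0 0.0 25.0
      vertex 26.0 5.0 25.0
      vertex 8.0 5.0 25.0
    endloop
  endfacet
  facet normal 0.0000 0.0000 1.0000
    outer loop
      vertex 0.0 0.0 25.0
      vertex 8.0 5.0 25.0
      vertex 8.0 22.0 25.0
    endloop
  endfacet
  facet normal 0.0000 0.0000 1.0000
    outer loop
      vertex 0.0 0.0 25.0
      vertex 8.0 22.0 25.0
      vertex 0.0 22.0 25.0
    endloop
  endfacet
  facet normal 0.0000 -1.0000 0.0000
    outer loop
      vertex 0.0 0.0 0.0
      vertex 26.0 0.0 0.0
      vertex 26.0 0.0 25.0
    endloop
  endfacet
  facet normal 0.0000 -1.0000 0.0000
    outer loop
      vertex 0.0 0.0 0.0
      vertex 26.0 0.0 25.0
      vertex 0.0 0.0 25.0
    endloop
  endfacet
  facet normal 1.0000 0.0000 0.0000
    outer loop
      vertex 26.0 0.0 0.0
      vertex 26.0 5.0 0.0
      vertex 26.0 5.0 25.0
    endloop
  endfacet
  facet normal 1.0000 0.0000 0.0000
    outer loop
      vertex 26.0 0.0 0.0
      vertex 26.0 5.0 25.0
      vertex 26.0 0.0 25.0
    endloop
  endfacet
  facet normal 0.0000 1.0000 0.0000
    outer loop
      vertex 26.0 5.0 0.0
      vertex 8.0 5.0 0.0
      vertex 8.0 5.0 25.0
    endloop
  endfacet
  facet normal 0.0000 1.0000 0.0000
    outer loop
      vertex 26.0 5.0 0.0
      vertex 8.0 5.0 25.0
      vertex 26.0 5.0 25.0
    endloop
  endfacet
  facet normal 1.0000 0.0000 0.0000
    outer loop
      vertex 8.0 5.0 0.0
      vertex 8.0 22.0 0.0
      vertex 8.0 22.0 25.0
    endloop
  endfacet
  facet normal 1.0000 0.0000 0.0000
    outer loop
      vertex 8.0 5.0 0.0
      vertex 8.0 22.0 25.0
      vertex 8.0 5.0 25.0
    endloop
  endfacet
  facet normal 0.0000 1.0000 0.0000
    outer loop
      vertex 8.0 22.0 0.0
      vertex 0.0 22.0 0.0
      vertex 0.0 22.0 25.0
    endloop
  endfacet
  facet normal 0.0000 1.0000 0.0000
    outer loop
      vertex 8.0 22.0 0.0
      vertex 0.0 22.0 25.0
      vertex 8.0 22.0 25.0
    endloop
  endfacet
  facet normal -1.0000 0.0000 0.0000
    outer loop
      vertex 0.0 22.0 0.0
      vertex 0.0 0.0 0.0
      vertex 0.0 0.0 25.0
    endloop
  endfacet
  facet normal -1.0000 0.0000 0.0000
    outer loop
      vertex 0.0 22.0 0.0
      vertex 0.0 0.0 25.0
      vertex 0.0 22.0 25.0
    endloop
  endfacet
endsolid part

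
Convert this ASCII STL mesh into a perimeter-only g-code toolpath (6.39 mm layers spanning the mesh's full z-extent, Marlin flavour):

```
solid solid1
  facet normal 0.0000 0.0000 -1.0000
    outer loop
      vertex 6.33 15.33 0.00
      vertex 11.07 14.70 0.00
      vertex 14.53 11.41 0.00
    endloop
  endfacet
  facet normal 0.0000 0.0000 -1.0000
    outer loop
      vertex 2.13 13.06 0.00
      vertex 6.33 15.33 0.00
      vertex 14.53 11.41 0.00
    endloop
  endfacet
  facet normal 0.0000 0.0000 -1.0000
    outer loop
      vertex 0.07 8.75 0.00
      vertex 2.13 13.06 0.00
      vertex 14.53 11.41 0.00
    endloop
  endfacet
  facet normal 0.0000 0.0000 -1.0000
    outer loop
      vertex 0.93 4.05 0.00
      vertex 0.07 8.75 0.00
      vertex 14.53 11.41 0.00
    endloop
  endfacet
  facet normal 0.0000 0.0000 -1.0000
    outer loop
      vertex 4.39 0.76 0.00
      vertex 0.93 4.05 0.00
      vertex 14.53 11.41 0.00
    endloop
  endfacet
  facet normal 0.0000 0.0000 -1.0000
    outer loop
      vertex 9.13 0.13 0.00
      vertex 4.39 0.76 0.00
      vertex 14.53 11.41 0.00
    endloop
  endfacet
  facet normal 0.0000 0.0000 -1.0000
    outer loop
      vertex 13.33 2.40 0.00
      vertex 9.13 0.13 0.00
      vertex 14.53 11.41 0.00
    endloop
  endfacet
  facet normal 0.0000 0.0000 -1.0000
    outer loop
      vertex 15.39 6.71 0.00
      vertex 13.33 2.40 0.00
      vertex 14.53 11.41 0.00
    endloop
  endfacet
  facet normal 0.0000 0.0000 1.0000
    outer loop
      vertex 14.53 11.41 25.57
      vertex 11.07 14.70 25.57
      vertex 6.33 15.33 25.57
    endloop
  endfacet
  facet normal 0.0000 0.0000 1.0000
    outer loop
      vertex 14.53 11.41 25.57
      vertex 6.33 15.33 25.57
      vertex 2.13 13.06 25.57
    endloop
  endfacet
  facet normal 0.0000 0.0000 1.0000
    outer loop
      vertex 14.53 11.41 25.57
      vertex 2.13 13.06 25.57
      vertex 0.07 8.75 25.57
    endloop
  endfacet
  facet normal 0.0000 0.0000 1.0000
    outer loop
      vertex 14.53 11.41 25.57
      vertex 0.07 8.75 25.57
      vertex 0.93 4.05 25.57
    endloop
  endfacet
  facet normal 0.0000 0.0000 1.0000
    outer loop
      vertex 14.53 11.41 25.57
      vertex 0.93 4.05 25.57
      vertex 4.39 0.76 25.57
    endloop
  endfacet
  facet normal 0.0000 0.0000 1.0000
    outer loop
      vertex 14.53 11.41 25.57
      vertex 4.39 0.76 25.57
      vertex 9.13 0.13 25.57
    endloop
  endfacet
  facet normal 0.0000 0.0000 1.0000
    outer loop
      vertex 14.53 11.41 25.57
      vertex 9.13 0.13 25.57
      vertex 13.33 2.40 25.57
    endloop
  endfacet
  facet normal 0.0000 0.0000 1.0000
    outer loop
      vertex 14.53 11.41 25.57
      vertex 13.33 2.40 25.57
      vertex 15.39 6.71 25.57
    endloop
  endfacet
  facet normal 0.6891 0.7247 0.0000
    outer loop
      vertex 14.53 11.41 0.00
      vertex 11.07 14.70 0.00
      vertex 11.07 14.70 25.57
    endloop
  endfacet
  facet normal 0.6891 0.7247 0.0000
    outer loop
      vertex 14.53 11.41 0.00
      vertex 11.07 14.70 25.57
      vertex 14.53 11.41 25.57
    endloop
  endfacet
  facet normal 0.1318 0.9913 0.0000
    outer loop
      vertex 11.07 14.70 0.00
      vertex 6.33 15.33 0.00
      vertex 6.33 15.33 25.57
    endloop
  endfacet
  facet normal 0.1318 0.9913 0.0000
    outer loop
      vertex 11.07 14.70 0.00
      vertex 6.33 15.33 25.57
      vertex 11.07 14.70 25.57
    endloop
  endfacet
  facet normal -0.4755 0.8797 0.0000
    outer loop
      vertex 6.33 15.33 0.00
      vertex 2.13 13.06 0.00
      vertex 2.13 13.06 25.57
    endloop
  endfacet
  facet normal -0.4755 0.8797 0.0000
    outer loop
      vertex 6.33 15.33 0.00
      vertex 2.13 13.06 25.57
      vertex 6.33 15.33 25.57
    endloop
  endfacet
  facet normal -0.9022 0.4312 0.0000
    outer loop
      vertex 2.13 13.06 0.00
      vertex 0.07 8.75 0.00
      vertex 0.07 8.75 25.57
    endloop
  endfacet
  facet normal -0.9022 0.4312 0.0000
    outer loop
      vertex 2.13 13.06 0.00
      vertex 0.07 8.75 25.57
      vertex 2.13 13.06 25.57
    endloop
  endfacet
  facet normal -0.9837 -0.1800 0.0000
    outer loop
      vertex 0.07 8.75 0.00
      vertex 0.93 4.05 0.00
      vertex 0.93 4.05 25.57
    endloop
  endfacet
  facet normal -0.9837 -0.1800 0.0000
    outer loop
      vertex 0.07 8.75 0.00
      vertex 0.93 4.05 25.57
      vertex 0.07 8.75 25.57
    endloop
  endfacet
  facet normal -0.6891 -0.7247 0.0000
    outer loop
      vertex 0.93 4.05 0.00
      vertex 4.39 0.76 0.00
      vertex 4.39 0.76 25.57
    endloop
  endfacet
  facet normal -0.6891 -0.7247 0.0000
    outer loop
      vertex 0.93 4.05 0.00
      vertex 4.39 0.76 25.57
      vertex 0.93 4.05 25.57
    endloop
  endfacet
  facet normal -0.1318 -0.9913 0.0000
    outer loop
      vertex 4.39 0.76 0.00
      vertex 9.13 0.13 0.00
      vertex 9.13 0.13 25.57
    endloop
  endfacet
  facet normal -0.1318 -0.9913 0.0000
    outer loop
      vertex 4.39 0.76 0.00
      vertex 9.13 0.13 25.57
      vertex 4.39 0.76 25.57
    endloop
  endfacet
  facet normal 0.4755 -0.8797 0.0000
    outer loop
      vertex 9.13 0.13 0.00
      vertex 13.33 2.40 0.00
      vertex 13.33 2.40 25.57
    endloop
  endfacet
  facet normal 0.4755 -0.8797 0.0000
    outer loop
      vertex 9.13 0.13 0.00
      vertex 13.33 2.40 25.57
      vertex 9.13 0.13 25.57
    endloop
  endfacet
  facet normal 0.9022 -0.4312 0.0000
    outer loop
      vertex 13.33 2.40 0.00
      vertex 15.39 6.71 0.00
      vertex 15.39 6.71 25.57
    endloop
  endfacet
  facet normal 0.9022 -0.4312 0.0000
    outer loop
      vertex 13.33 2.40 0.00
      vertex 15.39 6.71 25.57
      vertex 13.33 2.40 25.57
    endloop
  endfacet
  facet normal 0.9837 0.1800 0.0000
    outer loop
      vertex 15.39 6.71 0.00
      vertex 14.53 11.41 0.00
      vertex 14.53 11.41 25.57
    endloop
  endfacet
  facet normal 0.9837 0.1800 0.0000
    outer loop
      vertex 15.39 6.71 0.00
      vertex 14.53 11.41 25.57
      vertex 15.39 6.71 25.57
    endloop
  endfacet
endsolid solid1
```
; perimeter-only toolpath
G21 ; units = mm
G90 ; absolute positioning
G28 ; home
; layer 1
G0 Z6.39
G0 X14.53 Y11.41
G1 X11.07 Y14.70
G1 X6.33 Y15.33
G1 X2.13 Y13.06
G1 X0.07 Y8.75
G1 X0.93 Y4.05
G1 X4.39 Y0.76
G1 X9.13 Y0.13
G1 X13.33 Y2.40
G1 X15.39 Y6.71
G1 X14.53 Y11.41
; layer 2
G0 Z12.79
G0 X14.53 Y11.41
G1 X11.07 Y14.70
G1 X6.33 Y15.33
G1 X2.13 Y13.06
G1 X0.07 Y8.75
G1 X0.93 Y4.05
G1 X4.39 Y0.76
G1 X9.13 Y0.13
G1 X13.33 Y2.40
G1 X15.39 Y6.71
G1 X14.53 Y11.41
; layer 3
G0 Z19.18
G0 X14.53 Y11.41
G1 X11.07 Y14.70
G1 X6.33 Y15.33
G1 X2.13 Y13.06
G1 X0.07 Y8.75
G1 X0.93 Y4.05
G1 X4.39 Y0.76
G1 X9.13 Y0.13
G1 X13.33 Y2.40
G1 X15.39 Y6.71
G1 X14.53 Y11.41
; layer 4
G0 Z25.57
G0 X14.53 Y11.41
G1 X11.07 Y14.70
G1 X6.33 Y15.33
G1 X2.13 Y13.06
G1 X0.07 Y8.75
G1 X0.93 Y4.05
G1 X4.39 Y0.76
G1 X9.13 Y0.13
G1 X13.33 Y2.40
G1 X15.39 Y6.71
G1 X14.53 Y11.41
M2 ; end

The solid is a regular 10-sided prism (a cylinder approximated with 10 flat sides), circumscribed radius ≈ 7.73 mm, height ≈ 25.6 mm. Slicing at Δz = 6.39 mm — 4 equal slices spanning the solid's height, so layer i sits at z = i·h/4 — gives 4 non-empty perimeters. Each is a 10-segment closed polygon; G0 lifts to the layer z and rapids to the start vertex, then G1 traces the edges.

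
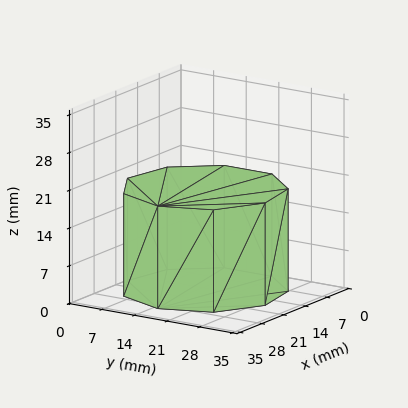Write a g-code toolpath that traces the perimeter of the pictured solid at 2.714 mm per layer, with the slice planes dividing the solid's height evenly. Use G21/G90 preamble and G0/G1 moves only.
Reading the render: the shape is a regular 9-sided prism (a cylinder approximated with 9 flat sides), circumscribed radius ≈ 15 mm, height ≈ 19 mm (dimensions read to the nearest mm from the axis ticks). For the g-code, the solid's height is divided into equal slices at the stated Δz and each level perimeter traced with G1 moves after a G0 lift.

; perimeter-only toolpath
G21 ; units = mm
G90 ; absolute positioning
G28 ; home
; layer 1
G0 Z2.714
G0 X30.000 Y15.000
G1 X26.491 Y24.642
G1 X17.605 Y29.772
G1 X7.500 Y27.990
G1 X0.905 Y20.130
G1 X0.905 Y9.870
G1 X7.500 Y2.010
G1 X17.605 Y0.228
G1 X26.491 Y5.358
G1 X30.000 Y15.000
; layer 2
G0 Z5.429
G0 X30.000 Y15.000
G1 X26.491 Y24.642
G1 X17.605 Y29.772
G1 X7.500 Y27.990
G1 X0.905 Y20.130
G1 X0.905 Y9.870
G1 X7.500 Y2.010
G1 X17.605 Y0.228
G1 X26.491 Y5.358
G1 X30.000 Y15.000
; layer 3
G0 Z8.143
G0 X30.000 Y15.000
G1 X26.491 Y24.642
G1 X17.605 Y29.772
G1 X7.500 Y27.990
G1 X0.905 Y20.130
G1 X0.905 Y9.870
G1 X7.500 Y2.010
G1 X17.605 Y0.228
G1 X26.491 Y5.358
G1 X30.000 Y15.000
; layer 4
G0 Z10.857
G0 X30.000 Y15.000
G1 X26.491 Y24.642
G1 X17.605 Y29.772
G1 X7.500 Y27.990
G1 X0.905 Y20.130
G1 X0.905 Y9.870
G1 X7.500 Y2.010
G1 X17.605 Y0.228
G1 X26.491 Y5.358
G1 X30.000 Y15.000
; layer 5
G0 Z13.571
G0 X30.000 Y15.000
G1 X26.491 Y24.642
G1 X17.605 Y29.772
G1 X7.500 Y27.990
G1 X0.905 Y20.130
G1 X0.905 Y9.870
G1 X7.500 Y2.010
G1 X17.605 Y0.228
G1 X26.491 Y5.358
G1 X30.000 Y15.000
; layer 6
G0 Z16.286
G0 X30.000 Y15.000
G1 X26.491 Y24.642
G1 X17.605 Y29.772
G1 X7.500 Y27.990
G1 X0.905 Y20.130
G1 X0.905 Y9.870
G1 X7.500 Y2.010
G1 X17.605 Y0.228
G1 X26.491 Y5.358
G1 X30.000 Y15.000
; layer 7
G0 Z19.000
G0 X30.000 Y15.000
G1 X26.491 Y24.642
G1 X17.605 Y29.772
G1 X7.500 Y27.990
G1 X0.905 Y20.130
G1 X0.905 Y9.870
G1 X7.500 Y2.010
G1 X17.605 Y0.228
G1 X26.491 Y5.358
G1 X30.000 Y15.000
M2 ; end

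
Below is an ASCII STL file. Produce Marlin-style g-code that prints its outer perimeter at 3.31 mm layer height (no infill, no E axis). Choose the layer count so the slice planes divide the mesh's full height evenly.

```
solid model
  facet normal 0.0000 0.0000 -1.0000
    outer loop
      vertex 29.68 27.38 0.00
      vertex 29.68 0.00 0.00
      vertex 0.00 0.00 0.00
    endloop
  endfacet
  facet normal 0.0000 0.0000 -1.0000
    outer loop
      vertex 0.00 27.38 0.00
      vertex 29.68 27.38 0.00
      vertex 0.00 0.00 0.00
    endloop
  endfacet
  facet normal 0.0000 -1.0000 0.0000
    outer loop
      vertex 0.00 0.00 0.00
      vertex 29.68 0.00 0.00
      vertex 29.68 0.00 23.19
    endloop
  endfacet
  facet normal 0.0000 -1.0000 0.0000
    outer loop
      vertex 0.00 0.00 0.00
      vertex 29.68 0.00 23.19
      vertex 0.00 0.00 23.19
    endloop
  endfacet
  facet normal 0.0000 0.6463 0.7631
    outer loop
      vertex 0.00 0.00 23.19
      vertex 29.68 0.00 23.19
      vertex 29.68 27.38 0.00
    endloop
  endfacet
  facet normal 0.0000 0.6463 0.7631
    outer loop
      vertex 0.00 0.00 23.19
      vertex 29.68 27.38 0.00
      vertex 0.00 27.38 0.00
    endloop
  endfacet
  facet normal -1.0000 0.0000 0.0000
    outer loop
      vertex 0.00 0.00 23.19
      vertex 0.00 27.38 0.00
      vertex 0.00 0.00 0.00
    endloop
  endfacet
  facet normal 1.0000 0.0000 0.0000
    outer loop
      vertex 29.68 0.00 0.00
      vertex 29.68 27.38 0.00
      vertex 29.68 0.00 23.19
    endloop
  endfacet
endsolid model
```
; perimeter-only toolpath
G21 ; units = mm
G90 ; absolute positioning
G28 ; home
; layer 1
G0 Z3.31
G0 X0.00 Y0.00
G1 X29.68 Y0.00
G1 X29.68 Y23.47
G1 X0.00 Y23.47
G1 X0.00 Y0.00
; layer 2
G0 Z6.63
G0 X0.00 Y0.00
G1 X29.68 Y0.00
G1 X29.68 Y19.56
G1 X0.00 Y19.56
G1 X0.00 Y0.00
; layer 3
G0 Z9.94
G0 X0.00 Y0.00
G1 X29.68 Y0.00
G1 X29.68 Y15.65
G1 X0.00 Y15.65
G1 X0.00 Y0.00
; layer 4
G0 Z13.25
G0 X0.00 Y0.00
G1 X29.68 Y0.00
G1 X29.68 Y11.73
G1 X0.00 Y11.73
G1 X0.00 Y0.00
; layer 5
G0 Z16.56
G0 X0.00 Y0.00
G1 X29.68 Y0.00
G1 X29.68 Y7.82
G1 X0.00 Y7.82
G1 X0.00 Y0.00
; layer 6
G0 Z19.88
G0 X0.00 Y0.00
G1 X29.68 Y0.00
G1 X29.68 Y3.91
G1 X0.00 Y3.91
G1 X0.00 Y0.00
M2 ; end

The solid is a wedge (ramp): 29.7 × 27.4 mm base, rising to 23.2 mm along the y=0 edge and sloping linearly to z=0 at y=27.4. Slicing at Δz = 3.31 mm — 7 equal slices spanning the solid's height, so layer i sits at z = i·h/7 — gives 6 non-empty perimeters. Each is a 4-segment closed polygon; G0 lifts to the layer z and rapids to the start vertex, then G1 traces the edges. The cross-section shrinks linearly with z (the slice at the apex is degenerate and omitted).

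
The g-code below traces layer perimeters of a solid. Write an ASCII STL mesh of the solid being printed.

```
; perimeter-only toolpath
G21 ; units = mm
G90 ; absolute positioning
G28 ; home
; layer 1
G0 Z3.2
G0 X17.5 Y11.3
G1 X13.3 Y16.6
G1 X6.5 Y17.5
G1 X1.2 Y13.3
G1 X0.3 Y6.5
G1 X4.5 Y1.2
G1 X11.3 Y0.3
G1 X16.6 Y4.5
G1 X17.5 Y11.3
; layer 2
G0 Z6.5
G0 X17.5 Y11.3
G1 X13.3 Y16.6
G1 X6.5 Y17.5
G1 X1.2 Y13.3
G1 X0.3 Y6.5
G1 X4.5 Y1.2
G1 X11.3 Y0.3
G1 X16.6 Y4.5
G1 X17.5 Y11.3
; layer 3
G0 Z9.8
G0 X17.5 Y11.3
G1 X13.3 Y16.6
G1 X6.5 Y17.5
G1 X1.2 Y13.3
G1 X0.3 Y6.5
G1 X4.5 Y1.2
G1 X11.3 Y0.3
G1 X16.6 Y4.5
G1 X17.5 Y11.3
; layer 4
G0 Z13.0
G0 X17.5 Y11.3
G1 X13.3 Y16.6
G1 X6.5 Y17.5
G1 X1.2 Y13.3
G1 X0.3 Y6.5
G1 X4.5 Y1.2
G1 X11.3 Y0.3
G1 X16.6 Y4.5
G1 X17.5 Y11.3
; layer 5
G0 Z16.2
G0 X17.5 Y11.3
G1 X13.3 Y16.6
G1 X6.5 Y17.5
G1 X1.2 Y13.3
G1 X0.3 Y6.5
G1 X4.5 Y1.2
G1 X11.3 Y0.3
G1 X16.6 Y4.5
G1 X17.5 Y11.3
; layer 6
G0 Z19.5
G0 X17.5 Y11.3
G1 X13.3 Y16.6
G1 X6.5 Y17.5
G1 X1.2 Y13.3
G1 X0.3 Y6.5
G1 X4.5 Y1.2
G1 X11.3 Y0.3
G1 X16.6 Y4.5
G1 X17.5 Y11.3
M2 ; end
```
solid part
  facet normal 0.0000 0.0000 -1.0000
    outer loop
      vertex 6.5 17.5 0.0
      vertex 13.3 16.6 0.0
      vertex 17.5 11.3 0.0
    endloop
  endfacet
  facet normal 0.0000 0.0000 -1.0000
    outer loop
      vertex 1.2 13.3 0.0
      vertex 6.5 17.5 0.0
      vertex 17.5 11.3 0.0
    endloop
  endfacet
  facet normal 0.0000 0.0000 -1.0000
    outer loop
      vertex 0.3 6.5 0.0
      vertex 1.2 13.3 0.0
      vertex 17.5 11.3 0.0
    endloop
  endfacet
  facet normal 0.0000 0.0000 -1.0000
    outer loop
      vertex 4.5 1.2 0.0
      vertex 0.3 6.5 0.0
      vertex 17.5 11.3 0.0
    endloop
  endfacet
  facet normal 0.0000 0.0000 -1.0000
    outer loop
      vertex 11.3 0.3 0.0
      vertex 4.5 1.2 0.0
      vertex 17.5 11.3 0.0
    endloop
  endfacet
  facet normal 0.0000 0.0000 -1.0000
    outer loop
      vertex 16.6 4.5 0.0
      vertex 11.3 0.3 0.0
      vertex 17.5 11.3 0.0
    endloop
  endfacet
  facet normal 0.0000 0.0000 1.0000
    outer loop
      vertex 17.5 11.3 19.5
      vertex 13.3 16.6 19.5
      vertex 6.5 17.5 19.5
    endloop
  endfacet
  facet normal 0.0000 0.0000 1.0000
    outer loop
      vertex 17.5 11.3 19.5
      vertex 6.5 17.5 19.5
      vertex 1.2 13.3 19.5
    endloop
  endfacet
  facet normal 0.0000 0.0000 1.0000
    outer loop
      vertex 17.5 11.3 19.5
      vertex 1.2 13.3 19.5
      vertex 0.3 6.5 19.5
    endloop
  endfacet
  facet normal 0.0000 0.0000 1.0000
    outer loop
      vertex 17.5 11.3 19.5
      vertex 0.3 6.5 19.5
      vertex 4.5 1.2 19.5
    endloop
  endfacet
  facet normal 0.0000 0.0000 1.0000
    outer loop
      vertex 17.5 11.3 19.5
      vertex 4.5 1.2 19.5
      vertex 11.3 0.3 19.5
    endloop
  endfacet
  facet normal 0.0000 0.0000 1.0000
    outer loop
      vertex 17.5 11.3 19.5
      vertex 11.3 0.3 19.5
      vertex 16.6 4.5 19.5
    endloop
  endfacet
  facet normal 0.7837 0.6211 0.0000
    outer loop
      vertex 17.5 11.3 0.0
      vertex 13.3 16.6 0.0
      vertex 13.3 16.6 19.5
    endloop
  endfacet
  facet normal 0.7837 0.6211 0.0000
    outer loop
      vertex 17.5 11.3 0.0
      vertex 13.3 16.6 19.5
      vertex 17.5 11.3 19.5
    endloop
  endfacet
  facet normal 0.1312 0.9914 0.0000
    outer loop
      vertex 13.3 16.6 0.0
      vertex 6.5 17.5 0.0
      vertex 6.5 17.5 19.5
    endloop
  endfacet
  facet normal 0.1312 0.9914 0.0000
    outer loop
      vertex 13.3 16.6 0.0
      vertex 6.5 17.5 19.5
      vertex 13.3 16.6 19.5
    endloop
  endfacet
  facet normal -0.6211 0.7837 0.0000
    outer loop
      vertex 6.5 17.5 0.0
      vertex 1.2 13.3 0.0
      vertex 1.2 13.3 19.5
    endloop
  endfacet
  facet normal -0.6211 0.7837 0.0000
    outer loop
      vertex 6.5 17.5 0.0
      vertex 1.2 13.3 19.5
      vertex 6.5 17.5 19.5
    endloop
  endfacet
  facet normal -0.9914 0.1312 0.0000
    outer loop
      vertex 1.2 13.3 0.0
      vertex 0.3 6.5 0.0
      vertex 0.3 6.5 19.5
    endloop
  endfacet
  facet normal -0.9914 0.1312 0.0000
    outer loop
      vertex 1.2 13.3 0.0
      vertex 0.3 6.5 19.5
      vertex 1.2 13.3 19.5
    endloop
  endfacet
  facet normal -0.7837 -0.6211 0.0000
    outer loop
      vertex 0.3 6.5 0.0
      vertex 4.5 1.2 0.0
      vertex 4.5 1.2 19.5
    endloop
  endfacet
  facet normal -0.7837 -0.6211 0.0000
    outer loop
      vertex 0.3 6.5 0.0
      vertex 4.5 1.2 19.5
      vertex 0.3 6.5 19.5
    endloop
  endfacet
  facet normal -0.1312 -0.9914 0.0000
    outer loop
      vertex 4.5 1.2 0.0
      vertex 11.3 0.3 0.0
      vertex 11.3 0.3 19.5
    endloop
  endfacet
  facet normal -0.1312 -0.9914 0.0000
    outer loop
      vertex 4.5 1.2 0.0
      vertex 11.3 0.3 19.5
      vertex 4.5 1.2 19.5
    endloop
  endfacet
  facet normal 0.6211 -0.7837 0.0000
    outer loop
      vertex 11.3 0.3 0.0
      vertex 16.6 4.5 0.0
      vertex 16.6 4.5 19.5
    endloop
  endfacet
  facet normal 0.6211 -0.7837 0.0000
    outer loop
      vertex 11.3 0.3 0.0
      vertex 16.6 4.5 19.5
      vertex 11.3 0.3 19.5
    endloop
  endfacet
  facet normal 0.9914 -0.1312 0.0000
    outer loop
      vertex 16.6 4.5 0.0
      vertex 17.5 11.3 0.0
      vertex 17.5 11.3 19.5
    endloop
  endfacet
  facet normal 0.9914 -0.1312 0.0000
    outer loop
      vertex 16.6 4.5 0.0
      vertex 17.5 11.3 19.5
      vertex 16.6 4.5 19.5
    endloop
  endfacet
endsolid part

The G0 Z moves step by Δz≈3.2 mm. Every layer's G1 loop is the same polygon, so the solid is a straight extrusion of it from z=0 to z≈19.5. Closing with flat bottom and top caps and triangulating gives 28 facets — a regular 8-sided prism (a cylinder approximated with 8 flat sides), circumscribed radius ≈ 8.9 mm, height ≈ 19.5 mm.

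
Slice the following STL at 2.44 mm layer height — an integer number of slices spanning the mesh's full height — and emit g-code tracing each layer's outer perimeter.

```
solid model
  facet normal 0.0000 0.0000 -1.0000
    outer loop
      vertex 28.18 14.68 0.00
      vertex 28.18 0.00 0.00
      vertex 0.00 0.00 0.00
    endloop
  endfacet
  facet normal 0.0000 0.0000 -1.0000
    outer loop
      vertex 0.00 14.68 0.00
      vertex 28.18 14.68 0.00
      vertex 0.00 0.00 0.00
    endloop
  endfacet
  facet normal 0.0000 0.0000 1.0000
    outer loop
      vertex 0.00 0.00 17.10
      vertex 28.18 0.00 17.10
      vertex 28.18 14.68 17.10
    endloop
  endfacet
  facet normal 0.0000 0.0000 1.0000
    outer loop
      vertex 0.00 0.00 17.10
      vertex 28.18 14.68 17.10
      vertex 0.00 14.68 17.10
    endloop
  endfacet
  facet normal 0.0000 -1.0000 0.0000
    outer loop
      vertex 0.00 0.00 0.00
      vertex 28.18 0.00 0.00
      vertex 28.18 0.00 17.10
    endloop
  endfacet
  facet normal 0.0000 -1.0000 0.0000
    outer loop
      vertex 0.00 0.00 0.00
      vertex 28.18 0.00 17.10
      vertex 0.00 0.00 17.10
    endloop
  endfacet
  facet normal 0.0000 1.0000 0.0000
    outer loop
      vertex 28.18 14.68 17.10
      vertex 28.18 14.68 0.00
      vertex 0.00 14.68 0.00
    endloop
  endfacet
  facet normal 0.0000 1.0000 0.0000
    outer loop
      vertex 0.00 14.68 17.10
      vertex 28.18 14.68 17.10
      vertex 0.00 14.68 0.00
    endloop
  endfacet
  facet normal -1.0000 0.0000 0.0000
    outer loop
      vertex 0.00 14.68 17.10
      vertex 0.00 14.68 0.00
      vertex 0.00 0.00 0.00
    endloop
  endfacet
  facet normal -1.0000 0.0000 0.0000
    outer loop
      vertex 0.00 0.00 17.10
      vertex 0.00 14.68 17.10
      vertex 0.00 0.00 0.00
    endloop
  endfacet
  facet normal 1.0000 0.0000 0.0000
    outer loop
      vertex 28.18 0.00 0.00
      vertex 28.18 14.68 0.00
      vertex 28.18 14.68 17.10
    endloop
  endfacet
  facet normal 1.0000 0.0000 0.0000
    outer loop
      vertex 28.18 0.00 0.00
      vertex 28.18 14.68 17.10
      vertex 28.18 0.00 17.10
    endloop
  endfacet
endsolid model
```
; perimeter-only toolpath
G21 ; units = mm
G90 ; absolute positioning
G28 ; home
; layer 1
G0 Z2.44
G0 X0.00 Y0.00
G1 X28.18 Y0.00
G1 X28.18 Y14.68
G1 X0.00 Y14.68
G1 X0.00 Y0.00
; layer 2
G0 Z4.89
G0 X0.00 Y0.00
G1 X28.18 Y0.00
G1 X28.18 Y14.68
G1 X0.00 Y14.68
G1 X0.00 Y0.00
; layer 3
G0 Z7.33
G0 X0.00 Y0.00
G1 X28.18 Y0.00
G1 X28.18 Y14.68
G1 X0.00 Y14.68
G1 X0.00 Y0.00
; layer 4
G0 Z9.77
G0 X0.00 Y0.00
G1 X28.18 Y0.00
G1 X28.18 Y14.68
G1 X0.00 Y14.68
G1 X0.00 Y0.00
; layer 5
G0 Z12.21
G0 X0.00 Y0.00
G1 X28.18 Y0.00
G1 X28.18 Y14.68
G1 X0.00 Y14.68
G1 X0.00 Y0.00
; layer 6
G0 Z14.66
G0 X0.00 Y0.00
G1 X28.18 Y0.00
G1 X28.18 Y14.68
G1 X0.00 Y14.68
G1 X0.00 Y0.00
; layer 7
G0 Z17.10
G0 X0.00 Y0.00
G1 X28.18 Y0.00
G1 X28.18 Y14.68
G1 X0.00 Y14.68
G1 X0.00 Y0.00
M2 ; end

The solid is a rectangular box, roughly 28.2 × 14.7 mm footprint and 17.1 mm tall. Slicing at Δz = 2.44 mm — 7 equal slices spanning the solid's height, so layer i sits at z = i·h/7 — gives 7 non-empty perimeters. Each is a 4-segment closed polygon; G0 lifts to the layer z and rapids to the start vertex, then G1 traces the edges.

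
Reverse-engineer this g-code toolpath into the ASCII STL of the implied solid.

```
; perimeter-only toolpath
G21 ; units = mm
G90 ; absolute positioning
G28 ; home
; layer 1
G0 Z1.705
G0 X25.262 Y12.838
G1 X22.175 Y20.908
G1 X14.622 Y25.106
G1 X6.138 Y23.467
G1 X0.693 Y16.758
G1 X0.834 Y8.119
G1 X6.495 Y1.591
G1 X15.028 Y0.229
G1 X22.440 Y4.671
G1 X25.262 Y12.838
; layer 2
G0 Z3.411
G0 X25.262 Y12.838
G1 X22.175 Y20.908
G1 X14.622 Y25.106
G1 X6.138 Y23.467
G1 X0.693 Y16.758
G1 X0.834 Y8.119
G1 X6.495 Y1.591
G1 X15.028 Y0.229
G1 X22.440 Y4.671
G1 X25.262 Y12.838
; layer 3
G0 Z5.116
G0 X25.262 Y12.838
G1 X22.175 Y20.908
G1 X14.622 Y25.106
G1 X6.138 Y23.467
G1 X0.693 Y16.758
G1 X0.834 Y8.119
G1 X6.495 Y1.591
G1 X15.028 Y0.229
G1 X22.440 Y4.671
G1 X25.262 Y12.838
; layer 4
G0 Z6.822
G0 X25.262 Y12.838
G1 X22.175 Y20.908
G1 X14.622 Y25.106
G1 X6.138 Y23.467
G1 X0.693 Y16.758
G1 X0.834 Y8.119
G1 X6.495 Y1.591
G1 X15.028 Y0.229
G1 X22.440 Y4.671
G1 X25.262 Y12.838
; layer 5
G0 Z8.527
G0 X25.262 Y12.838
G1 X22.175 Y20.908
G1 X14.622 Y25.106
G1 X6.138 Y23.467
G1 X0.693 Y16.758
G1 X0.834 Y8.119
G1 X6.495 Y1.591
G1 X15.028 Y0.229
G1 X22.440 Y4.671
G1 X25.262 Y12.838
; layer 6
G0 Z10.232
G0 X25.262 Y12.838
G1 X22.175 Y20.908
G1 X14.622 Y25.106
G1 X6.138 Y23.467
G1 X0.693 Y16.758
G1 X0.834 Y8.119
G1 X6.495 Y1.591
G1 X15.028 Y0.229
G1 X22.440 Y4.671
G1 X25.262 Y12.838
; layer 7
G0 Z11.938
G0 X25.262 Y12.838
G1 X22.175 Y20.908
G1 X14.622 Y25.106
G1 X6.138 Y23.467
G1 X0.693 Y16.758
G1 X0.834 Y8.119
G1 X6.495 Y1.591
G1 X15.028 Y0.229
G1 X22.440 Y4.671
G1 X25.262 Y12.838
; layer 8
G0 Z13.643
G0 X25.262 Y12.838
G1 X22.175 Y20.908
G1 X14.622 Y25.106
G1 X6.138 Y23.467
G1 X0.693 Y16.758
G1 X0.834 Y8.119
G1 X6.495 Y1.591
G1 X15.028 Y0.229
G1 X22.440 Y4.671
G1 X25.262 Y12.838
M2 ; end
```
solid part
  facet normal 0.0000 0.0000 -1.0000
    outer loop
      vertex 14.622 25.106 0.000
      vertex 22.175 20.908 0.000
      vertex 25.262 12.838 0.000
    endloop
  endfacet
  facet normal 0.0000 0.0000 -1.0000
    outer loop
      vertex 6.138 23.467 0.000
      vertex 14.622 25.106 0.000
      vertex 25.262 12.838 0.000
    endloop
  endfacet
  facet normal 0.0000 0.0000 -1.0000
    outer loop
      vertex 0.693 16.758 0.000
      vertex 6.138 23.467 0.000
      vertex 25.262 12.838 0.000
    endloop
  endfacet
  facet normal 0.0000 0.0000 -1.0000
    outer loop
      vertex 0.834 8.119 0.000
      vertex 0.693 16.758 0.000
      vertex 25.262 12.838 0.000
    endloop
  endfacet
  facet normal 0.0000 0.0000 -1.0000
    outer loop
      vertex 6.495 1.591 0.000
      vertex 0.834 8.119 0.000
      vertex 25.262 12.838 0.000
    endloop
  endfacet
  facet normal 0.0000 0.0000 -1.0000
    outer loop
      vertex 15.028 0.229 0.000
      vertex 6.495 1.591 0.000
      vertex 25.262 12.838 0.000
    endloop
  endfacet
  facet normal 0.0000 0.0000 -1.0000
    outer loop
      vertex 22.440 4.671 0.000
      vertex 15.028 0.229 0.000
      vertex 25.262 12.838 0.000
    endloop
  endfacet
  facet normal 0.0000 0.0000 1.0000
    outer loop
      vertex 25.262 12.838 13.643
      vertex 22.175 20.908 13.643
      vertex 14.622 25.106 13.643
    endloop
  endfacet
  facet normal 0.0000 0.0000 1.0000
    outer loop
      vertex 25.262 12.838 13.643
      vertex 14.622 25.106 13.643
      vertex 6.138 23.467 13.643
    endloop
  endfacet
  facet normal 0.0000 0.0000 1.0000
    outer loop
      vertex 25.262 12.838 13.643
      vertex 6.138 23.467 13.643
      vertex 0.693 16.758 13.643
    endloop
  endfacet
  facet normal 0.0000 0.0000 1.0000
    outer loop
      vertex 25.262 12.838 13.643
      vertex 0.693 16.758 13.643
      vertex 0.834 8.119 13.643
    endloop
  endfacet
  facet normal 0.0000 0.0000 1.0000
    outer loop
      vertex 25.262 12.838 13.643
      vertex 0.834 8.119 13.643
      vertex 6.495 1.591 13.643
    endloop
  endfacet
  facet normal 0.0000 0.0000 1.0000
    outer loop
      vertex 25.262 12.838 13.643
      vertex 6.495 1.591 13.643
      vertex 15.028 0.229 13.643
    endloop
  endfacet
  facet normal 0.0000 0.0000 1.0000
    outer loop
      vertex 25.262 12.838 13.643
      vertex 15.028 0.229 13.643
      vertex 22.440 4.671 13.643
    endloop
  endfacet
  facet normal 0.9340 0.3573 0.0000
    outer loop
      vertex 25.262 12.838 0.000
      vertex 22.175 20.908 0.000
      vertex 22.175 20.908 13.643
    endloop
  endfacet
  facet normal 0.9340 0.3573 0.0000
    outer loop
      vertex 25.262 12.838 0.000
      vertex 22.175 20.908 13.643
      vertex 25.262 12.838 13.643
    endloop
  endfacet
  facet normal 0.4858 0.8741 0.0000
    outer loop
      vertex 22.175 20.908 0.000
      vertex 14.622 25.106 0.000
      vertex 14.622 25.106 13.643
    endloop
  endfacet
  facet normal 0.4858 0.8741 0.0000
    outer loop
      vertex 22.175 20.908 0.000
      vertex 14.622 25.106 13.643
      vertex 22.175 20.908 13.643
    endloop
  endfacet
  facet normal -0.1897 0.9818 0.0000
    outer loop
      vertex 14.622 25.106 0.000
      vertex 6.138 23.467 0.000
      vertex 6.138 23.467 13.643
    endloop
  endfacet
  facet normal -0.1897 0.9818 0.0000
    outer loop
      vertex 14.622 25.106 0.000
      vertex 6.138 23.467 13.643
      vertex 14.622 25.106 13.643
    endloop
  endfacet
  facet normal -0.7765 0.6302 0.0000
    outer loop
      vertex 6.138 23.467 0.000
      vertex 0.693 16.758 0.000
      vertex 0.693 16.758 13.643
    endloop
  endfacet
  facet normal -0.7765 0.6302 0.0000
    outer loop
      vertex 6.138 23.467 0.000
      vertex 0.693 16.758 13.643
      vertex 6.138 23.467 13.643
    endloop
  endfacet
  facet normal -0.9999 -0.0163 0.0000
    outer loop
      vertex 0.693 16.758 0.000
      vertex 0.834 8.119 0.000
      vertex 0.834 8.119 13.643
    endloop
  endfacet
  facet normal -0.9999 -0.0163 0.0000
    outer loop
      vertex 0.693 16.758 0.000
      vertex 0.834 8.119 13.643
      vertex 0.693 16.758 13.643
    endloop
  endfacet
  facet normal -0.7555 -0.6552 0.0000
    outer loop
      vertex 0.834 8.119 0.000
      vertex 6.495 1.591 0.000
      vertex 6.495 1.591 13.643
    endloop
  endfacet
  facet normal -0.7555 -0.6552 0.0000
    outer loop
      vertex 0.834 8.119 0.000
      vertex 6.495 1.591 13.643
      vertex 0.834 8.119 13.643
    endloop
  endfacet
  facet normal -0.1576 -0.9875 0.0000
    outer loop
      vertex 6.495 1.591 0.000
      vertex 15.028 0.229 0.000
      vertex 15.028 0.229 13.643
    endloop
  endfacet
  facet normal -0.1576 -0.9875 0.0000
    outer loop
      vertex 6.495 1.591 0.000
      vertex 15.028 0.229 13.643
      vertex 6.495 1.591 13.643
    endloop
  endfacet
  facet normal 0.5141 -0.8578 0.0000
    outer loop
      vertex 15.028 0.229 0.000
      vertex 22.440 4.671 0.000
      vertex 22.440 4.671 13.643
    endloop
  endfacet
  facet normal 0.5141 -0.8578 0.0000
    outer loop
      vertex 15.028 0.229 0.000
      vertex 22.440 4.671 13.643
      vertex 15.028 0.229 13.643
    endloop
  endfacet
  facet normal 0.9452 -0.3266 0.0000
    outer loop
      vertex 22.440 4.671 0.000
      vertex 25.262 12.838 0.000
      vertex 25.262 12.838 13.643
    endloop
  endfacet
  facet normal 0.9452 -0.3266 0.0000
    outer loop
      vertex 22.440 4.671 0.000
      vertex 25.262 12.838 13.643
      vertex 22.440 4.671 13.643
    endloop
  endfacet
endsolid part

The G0 Z moves step by Δz≈1.705 mm. Every layer's G1 loop is the same polygon, so the solid is a straight extrusion of it from z=0 to z≈13.6. Closing with flat bottom and top caps and triangulating gives 32 facets — a regular 9-sided prism (a cylinder approximated with 9 flat sides), circumscribed radius ≈ 12.6 mm, height ≈ 13.6 mm.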